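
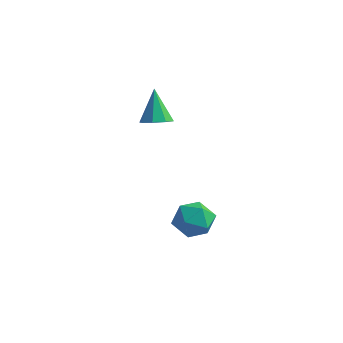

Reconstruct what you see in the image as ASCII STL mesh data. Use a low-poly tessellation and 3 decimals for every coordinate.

solid 
facet normal 0.316 -0.379 -0.870
outer loop
vertex -1.949 -2.565 3.315
vertex -2.665 -2.3 2.94
vertex -1.895 -1.964 3.073
endloop
endfacet
facet normal 0.765 0.180 0.619
outer loop
vertex -1.949 -2.565 3.315
vertex -1.895 -1.964 3.073
vertex -3.295 -1.54 4.68
endloop
endfacet
facet normal 0.316 -0.380 -0.870
outer loop
vertex -1.895 -1.964 3.073
vertex -2.665 -2.3 2.94
vertex -2.292 -1.559 2.752
endloop
endfacet
facet normal 0.562 0.777 0.285
outer loop
vertex -1.895 -1.964 3.073
vertex -2.292 -1.559 2.752
vertex -3.295 -1.54 4.68
endloop
endfacet
facet normal 0.315 -0.379 -0.870
outer loop
vertex -2.292 -1.559 2.752
vertex -2.665 -2.3 2.94
vertex -2.907 -1.589 2.542
endloop
endfacet
facet normal -0.039 0.999 -0.030
outer loop
vertex -2.292 -1.559 2.752
vertex -2.907 -1.589 2.542
vertex -3.295 -1.54 4.68
endloop
endfacet
facet normal 0.316 -0.379 -0.870
outer loop
vertex -2.907 -1.589 2.542
vertex -2.665 -2.3 2.94
vertex -3.38 -2.035 2.565
endloop
endfacet
facet normal -0.683 0.717 -0.140
outer loop
vertex -2.907 -1.589 2.542
vertex -3.38 -2.035 2.565
vertex -3.295 -1.54 4.68
endloop
endfacet
facet normal 0.315 -0.380 -0.870
outer loop
vertex -3.38 -2.035 2.565
vertex -2.665 -2.3 2.94
vertex -3.434 -2.636 2.808
endloop
endfacet
facet normal -0.995 0.096 0.017
outer loop
vertex -3.38 -2.035 2.565
vertex -3.434 -2.636 2.808
vertex -3.295 -1.54 4.68
endloop
endfacet
facet normal 0.315 -0.380 -0.870
outer loop
vertex -3.434 -2.636 2.808
vertex -2.665 -2.3 2.94
vertex -3.038 -3.04 3.128
endloop
endfacet
facet normal -0.792 -0.499 0.351
outer loop
vertex -3.434 -2.636 2.808
vertex -3.038 -3.04 3.128
vertex -3.295 -1.54 4.68
endloop
endfacet
facet normal 0.315 -0.380 -0.870
outer loop
vertex -3.038 -3.04 3.128
vertex -2.665 -2.3 2.94
vertex -2.423 -3.011 3.338
endloop
endfacet
facet normal -0.193 -0.721 0.665
outer loop
vertex -3.038 -3.04 3.128
vertex -2.423 -3.011 3.338
vertex -3.295 -1.54 4.68
endloop
endfacet
facet normal 0.315 -0.380 -0.870
outer loop
vertex -2.423 -3.011 3.338
vertex -2.665 -2.3 2.94
vertex -1.949 -2.565 3.315
endloop
endfacet
facet normal 0.452 -0.440 0.776
outer loop
vertex -2.423 -3.011 3.338
vertex -1.949 -2.565 3.315
vertex -3.295 -1.54 4.68
endloop
endfacet
facet normal -0.717 0.387 0.579
outer loop
vertex -0.824 -3.036 -2.407
vertex -0.434 -3.665 -1.504
vertex -0.011 -2.594 -1.696
endloop
endfacet
facet normal -0.524 0.849 0.071
outer loop
vertex -0.824 -3.036 -2.407
vertex -0.011 -2.594 -1.696
vertex 0.078 -2.443 -2.849
endloop
endfacet
facet normal -0.629 0.537 -0.563
outer loop
vertex -0.824 -3.036 -2.407
vertex 0.078 -2.443 -2.849
vertex -0.289 -3.42 -3.371
endloop
endfacet
facet normal -0.887 -0.118 -0.446
outer loop
vertex -0.824 -3.036 -2.407
vertex -0.289 -3.42 -3.371
vertex -0.606 -4.175 -2.54
endloop
endfacet
facet normal -0.942 -0.211 0.260
outer loop
vertex -0.824 -3.036 -2.407
vertex -0.606 -4.175 -2.54
vertex -0.434 -3.665 -1.504
endloop
endfacet
facet normal 0.176 0.974 0.141
outer loop
vertex 0.078 -2.443 -2.849
vertex -0.011 -2.594 -1.696
vertex 1.026 -2.705 -2.22
endloop
endfacet
facet normal -0.138 0.227 0.964
outer loop
vertex -0.011 -2.594 -1.696
vertex -0.434 -3.665 -1.504
vertex 0.709 -3.46 -1.389
endloop
endfacet
facet normal -0.502 -0.740 0.448
outer loop
vertex -0.434 -3.665 -1.504
vertex -0.606 -4.175 -2.54
vertex 0.342 -4.437 -1.911
endloop
endfacet
facet normal -0.414 -0.590 -0.694
outer loop
vertex -0.606 -4.175 -2.54
vertex -0.289 -3.42 -3.371
vertex 0.431 -4.286 -3.064
endloop
endfacet
facet normal 0.005 0.470 -0.883
outer loop
vertex -0.289 -3.42 -3.371
vertex 0.078 -2.443 -2.849
vertex 0.854 -3.215 -3.256
endloop
endfacet
facet normal 0.887 0.118 0.446
outer loop
vertex 1.244 -3.844 -2.353
vertex 1.026 -2.705 -2.22
vertex 0.709 -3.46 -1.389
endloop
endfacet
facet normal 0.629 -0.537 0.563
outer loop
vertex 1.244 -3.844 -2.353
vertex 0.709 -3.46 -1.389
vertex 0.342 -4.437 -1.911
endloop
endfacet
facet normal 0.524 -0.849 -0.071
outer loop
vertex 1.244 -3.844 -2.353
vertex 0.342 -4.437 -1.911
vertex 0.431 -4.286 -3.064
endloop
endfacet
facet normal 0.717 -0.387 -0.579
outer loop
vertex 1.244 -3.844 -2.353
vertex 0.431 -4.286 -3.064
vertex 0.854 -3.215 -3.256
endloop
endfacet
facet normal 0.942 0.211 -0.260
outer loop
vertex 1.244 -3.844 -2.353
vertex 0.854 -3.215 -3.256
vertex 1.026 -2.705 -2.22
endloop
endfacet
facet normal 0.414 0.590 0.694
outer loop
vertex 0.709 -3.46 -1.389
vertex 1.026 -2.705 -2.22
vertex -0.011 -2.594 -1.696
endloop
endfacet
facet normal -0.005 -0.470 0.883
outer loop
vertex 0.342 -4.437 -1.911
vertex 0.709 -3.46 -1.389
vertex -0.434 -3.665 -1.504
endloop
endfacet
facet normal -0.176 -0.974 -0.141
outer loop
vertex 0.431 -4.286 -3.064
vertex 0.342 -4.437 -1.911
vertex -0.606 -4.175 -2.54
endloop
endfacet
facet normal 0.138 -0.227 -0.964
outer loop
vertex 0.854 -3.215 -3.256
vertex 0.431 -4.286 -3.064
vertex -0.289 -3.42 -3.371
endloop
endfacet
facet normal 0.502 0.740 -0.448
outer loop
vertex 1.026 -2.705 -2.22
vertex 0.854 -3.215 -3.256
vertex 0.078 -2.443 -2.849
endloop
endfacet

endsolid


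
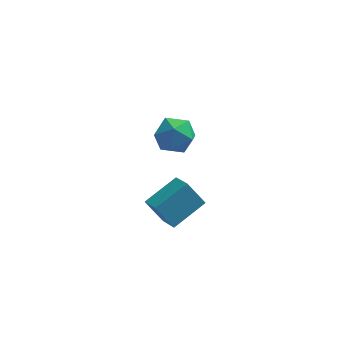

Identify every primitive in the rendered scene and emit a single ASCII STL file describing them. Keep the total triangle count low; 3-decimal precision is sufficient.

solid 
facet normal -0.574 0.196 0.795
outer loop
vertex -3.155 -1.922 3.555
vertex -3.57 -1.065 3.045
vertex -4.269 -2.81 2.97
endloop
endfacet
facet normal 0.385 -0.793 0.472
outer loop
vertex -3.61 -3.035 2.055
vertex -3.155 -1.922 3.555
vertex -4.269 -2.81 2.97
endloop
endfacet
facet normal -0.574 0.196 0.795
outer loop
vertex -4.269 -2.81 2.97
vertex -3.57 -1.065 3.045
vertex -4.684 -1.953 2.46
endloop
endfacet
facet normal -0.724 -0.576 -0.380
outer loop
vertex -4.684 -1.953 2.46
vertex -3.61 -3.035 2.055
vertex -4.269 -2.81 2.97
endloop
endfacet
facet normal 0.724 0.576 0.380
outer loop
vertex -3.155 -1.922 3.555
vertex -2.911 -1.29 2.13
vertex -3.57 -1.065 3.045
endloop
endfacet
facet normal 0.385 -0.793 0.472
outer loop
vertex -2.496 -2.147 2.64
vertex -3.155 -1.922 3.555
vertex -3.61 -3.035 2.055
endloop
endfacet
facet normal 0.724 0.576 0.380
outer loop
vertex -2.496 -2.147 2.64
vertex -2.911 -1.29 2.13
vertex -3.155 -1.922 3.555
endloop
endfacet
facet normal -0.385 0.793 -0.472
outer loop
vertex -3.57 -1.065 3.045
vertex -2.911 -1.29 2.13
vertex -4.684 -1.953 2.46
endloop
endfacet
facet normal -0.724 -0.576 -0.380
outer loop
vertex -4.025 -2.178 1.545
vertex -3.61 -3.035 2.055
vertex -4.684 -1.953 2.46
endloop
endfacet
facet normal -0.385 0.793 -0.472
outer loop
vertex -4.684 -1.953 2.46
vertex -2.911 -1.29 2.13
vertex -4.025 -2.178 1.545
endloop
endfacet
facet normal 0.574 -0.196 -0.795
outer loop
vertex -4.025 -2.178 1.545
vertex -2.496 -2.147 2.64
vertex -3.61 -3.035 2.055
endloop
endfacet
facet normal 0.574 -0.196 -0.795
outer loop
vertex -2.911 -1.29 2.13
vertex -2.496 -2.147 2.64
vertex -4.025 -2.178 1.545
endloop
endfacet
facet normal -0.450 0.862 0.232
outer loop
vertex -3.557 3.161 2.337
vertex -4.368 2.795 2.124
vertex -4.048 2.732 2.979
endloop
endfacet
facet normal 0.140 0.770 0.622
outer loop
vertex -3.557 3.161 2.337
vertex -4.048 2.732 2.979
vertex -3.144 2.604 2.934
endloop
endfacet
facet normal 0.692 0.701 0.175
outer loop
vertex -3.557 3.161 2.337
vertex -3.144 2.604 2.934
vertex -2.904 2.588 2.051
endloop
endfacet
facet normal 0.442 0.750 -0.492
outer loop
vertex -3.557 3.161 2.337
vertex -2.904 2.588 2.051
vertex -3.661 2.706 1.551
endloop
endfacet
facet normal -0.263 0.850 -0.457
outer loop
vertex -3.557 3.161 2.337
vertex -3.661 2.706 1.551
vertex -4.368 2.795 2.124
endloop
endfacet
facet normal 0.072 0.159 0.985
outer loop
vertex -3.144 2.604 2.934
vertex -4.048 2.732 2.979
vertex -3.699 1.894 3.089
endloop
endfacet
facet normal -0.883 0.309 0.353
outer loop
vertex -4.048 2.732 2.979
vertex -4.368 2.795 2.124
vertex -4.456 2.012 2.589
endloop
endfacet
facet normal -0.581 0.288 -0.761
outer loop
vertex -4.368 2.795 2.124
vertex -3.661 2.706 1.551
vertex -4.216 1.996 1.706
endloop
endfacet
facet normal 0.560 0.126 -0.819
outer loop
vertex -3.661 2.706 1.551
vertex -2.904 2.588 2.051
vertex -3.312 1.868 1.661
endloop
endfacet
facet normal 0.964 0.047 0.261
outer loop
vertex -2.904 2.588 2.051
vertex -3.144 2.604 2.934
vertex -2.992 1.805 2.516
endloop
endfacet
facet normal -0.442 -0.750 0.492
outer loop
vertex -3.803 1.439 2.303
vertex -3.699 1.894 3.089
vertex -4.456 2.012 2.589
endloop
endfacet
facet normal -0.692 -0.701 -0.175
outer loop
vertex -3.803 1.439 2.303
vertex -4.456 2.012 2.589
vertex -4.216 1.996 1.706
endloop
endfacet
facet normal -0.140 -0.770 -0.622
outer loop
vertex -3.803 1.439 2.303
vertex -4.216 1.996 1.706
vertex -3.312 1.868 1.661
endloop
endfacet
facet normal 0.450 -0.862 -0.232
outer loop
vertex -3.803 1.439 2.303
vertex -3.312 1.868 1.661
vertex -2.992 1.805 2.516
endloop
endfacet
facet normal 0.263 -0.850 0.457
outer loop
vertex -3.803 1.439 2.303
vertex -2.992 1.805 2.516
vertex -3.699 1.894 3.089
endloop
endfacet
facet normal -0.560 -0.126 0.819
outer loop
vertex -4.456 2.012 2.589
vertex -3.699 1.894 3.089
vertex -4.048 2.732 2.979
endloop
endfacet
facet normal -0.964 -0.047 -0.261
outer loop
vertex -4.216 1.996 1.706
vertex -4.456 2.012 2.589
vertex -4.368 2.795 2.124
endloop
endfacet
facet normal -0.072 -0.159 -0.985
outer loop
vertex -3.312 1.868 1.661
vertex -4.216 1.996 1.706
vertex -3.661 2.706 1.551
endloop
endfacet
facet normal 0.883 -0.309 -0.353
outer loop
vertex -2.992 1.805 2.516
vertex -3.312 1.868 1.661
vertex -2.904 2.588 2.051
endloop
endfacet
facet normal 0.581 -0.288 0.761
outer loop
vertex -3.699 1.894 3.089
vertex -2.992 1.805 2.516
vertex -3.144 2.604 2.934
endloop
endfacet

endsolid


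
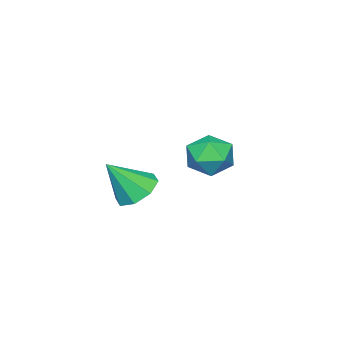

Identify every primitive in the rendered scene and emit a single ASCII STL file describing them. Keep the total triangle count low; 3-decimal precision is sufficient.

solid 
facet normal 0.169 0.866 -0.471
outer loop
vertex -2.73 3.579 -1.745
vertex -3.508 3.861 -1.505
vertex -2.823 4.002 -1.0
endloop
endfacet
facet normal 0.779 0.583 -0.234
outer loop
vertex -2.73 3.579 -1.745
vertex -2.823 4.002 -1.0
vertex -2.315 3.307 -1.04
endloop
endfacet
facet normal 0.849 -0.065 -0.525
outer loop
vertex -2.73 3.579 -1.745
vertex -2.315 3.307 -1.04
vertex -2.686 2.736 -1.569
endloop
endfacet
facet normal 0.283 -0.182 -0.942
outer loop
vertex -2.73 3.579 -1.745
vertex -2.686 2.736 -1.569
vertex -3.423 3.079 -1.857
endloop
endfacet
facet normal -0.137 0.394 -0.909
outer loop
vertex -2.73 3.579 -1.745
vertex -3.423 3.079 -1.857
vertex -3.508 3.861 -1.505
endloop
endfacet
facet normal 0.724 0.502 0.474
outer loop
vertex -2.315 3.307 -1.04
vertex -2.823 4.002 -1.0
vertex -2.837 3.421 -0.363
endloop
endfacet
facet normal -0.263 0.961 0.089
outer loop
vertex -2.823 4.002 -1.0
vertex -3.508 3.861 -1.505
vertex -3.574 3.764 -0.651
endloop
endfacet
facet normal -0.760 0.196 -0.619
outer loop
vertex -3.508 3.861 -1.505
vertex -3.423 3.079 -1.857
vertex -3.945 3.193 -1.18
endloop
endfacet
facet normal -0.079 -0.736 -0.673
outer loop
vertex -3.423 3.079 -1.857
vertex -2.686 2.736 -1.569
vertex -3.437 2.498 -1.22
endloop
endfacet
facet normal 0.837 -0.547 0.003
outer loop
vertex -2.686 2.736 -1.569
vertex -2.315 3.307 -1.04
vertex -2.752 2.639 -0.715
endloop
endfacet
facet normal -0.283 0.182 0.942
outer loop
vertex -3.53 2.921 -0.475
vertex -2.837 3.421 -0.363
vertex -3.574 3.764 -0.651
endloop
endfacet
facet normal -0.849 0.065 0.525
outer loop
vertex -3.53 2.921 -0.475
vertex -3.574 3.764 -0.651
vertex -3.945 3.193 -1.18
endloop
endfacet
facet normal -0.779 -0.583 0.234
outer loop
vertex -3.53 2.921 -0.475
vertex -3.945 3.193 -1.18
vertex -3.437 2.498 -1.22
endloop
endfacet
facet normal -0.169 -0.866 0.471
outer loop
vertex -3.53 2.921 -0.475
vertex -3.437 2.498 -1.22
vertex -2.752 2.639 -0.715
endloop
endfacet
facet normal 0.137 -0.394 0.909
outer loop
vertex -3.53 2.921 -0.475
vertex -2.752 2.639 -0.715
vertex -2.837 3.421 -0.363
endloop
endfacet
facet normal 0.079 0.736 0.673
outer loop
vertex -3.574 3.764 -0.651
vertex -2.837 3.421 -0.363
vertex -2.823 4.002 -1.0
endloop
endfacet
facet normal -0.837 0.547 -0.003
outer loop
vertex -3.945 3.193 -1.18
vertex -3.574 3.764 -0.651
vertex -3.508 3.861 -1.505
endloop
endfacet
facet normal -0.724 -0.502 -0.474
outer loop
vertex -3.437 2.498 -1.22
vertex -3.945 3.193 -1.18
vertex -3.423 3.079 -1.857
endloop
endfacet
facet normal 0.263 -0.961 -0.089
outer loop
vertex -2.752 2.639 -0.715
vertex -3.437 2.498 -1.22
vertex -2.686 2.736 -1.569
endloop
endfacet
facet normal 0.760 -0.196 0.619
outer loop
vertex -2.837 3.421 -0.363
vertex -2.752 2.639 -0.715
vertex -2.315 3.307 -1.04
endloop
endfacet
facet normal -0.477 0.389 -0.788
outer loop
vertex 0.95 2.947 -1.68
vertex 0.327 3.088 -1.233
vertex 0.969 3.487 -1.425
endloop
endfacet
facet normal 0.998 -0.010 -0.054
outer loop
vertex 0.95 2.947 -1.68
vertex 0.969 3.487 -1.425
vertex 1.033 2.512 -0.067
endloop
endfacet
facet normal -0.477 0.388 -0.789
outer loop
vertex 0.969 3.487 -1.425
vertex 0.327 3.088 -1.233
vertex 0.611 3.793 -1.058
endloop
endfacet
facet normal 0.787 0.518 0.335
outer loop
vertex 0.969 3.487 -1.425
vertex 0.611 3.793 -1.058
vertex 1.033 2.512 -0.067
endloop
endfacet
facet normal -0.479 0.388 -0.787
outer loop
vertex 0.611 3.793 -1.058
vertex 0.327 3.088 -1.233
vertex 0.087 3.686 -0.792
endloop
endfacet
facet normal 0.239 0.642 0.728
outer loop
vertex 0.611 3.793 -1.058
vertex 0.087 3.686 -0.792
vertex 1.033 2.512 -0.067
endloop
endfacet
facet normal -0.478 0.389 -0.788
outer loop
vertex 0.087 3.686 -0.792
vertex 0.327 3.088 -1.233
vertex -0.297 3.229 -0.785
endloop
endfacet
facet normal -0.329 0.290 0.899
outer loop
vertex 0.087 3.686 -0.792
vertex -0.297 3.229 -0.785
vertex 1.033 2.512 -0.067
endloop
endfacet
facet normal -0.478 0.389 -0.788
outer loop
vertex -0.297 3.229 -0.785
vertex 0.327 3.088 -1.233
vertex -0.316 2.689 -1.04
endloop
endfacet
facet normal -0.580 -0.331 0.744
outer loop
vertex -0.297 3.229 -0.785
vertex -0.316 2.689 -1.04
vertex 1.033 2.512 -0.067
endloop
endfacet
facet normal -0.478 0.389 -0.788
outer loop
vertex -0.316 2.689 -1.04
vertex 0.327 3.088 -1.233
vertex 0.042 2.383 -1.408
endloop
endfacet
facet normal -0.369 -0.859 0.355
outer loop
vertex -0.316 2.689 -1.04
vertex 0.042 2.383 -1.408
vertex 1.033 2.512 -0.067
endloop
endfacet
facet normal -0.478 0.389 -0.788
outer loop
vertex 0.042 2.383 -1.408
vertex 0.327 3.088 -1.233
vertex 0.566 2.49 -1.673
endloop
endfacet
facet normal 0.181 -0.983 -0.039
outer loop
vertex 0.042 2.383 -1.408
vertex 0.566 2.49 -1.673
vertex 1.033 2.512 -0.067
endloop
endfacet
facet normal -0.477 0.389 -0.788
outer loop
vertex 0.566 2.49 -1.673
vertex 0.327 3.088 -1.233
vertex 0.95 2.947 -1.68
endloop
endfacet
facet normal 0.747 -0.631 -0.209
outer loop
vertex 0.566 2.49 -1.673
vertex 0.95 2.947 -1.68
vertex 1.033 2.512 -0.067
endloop
endfacet

endsolid


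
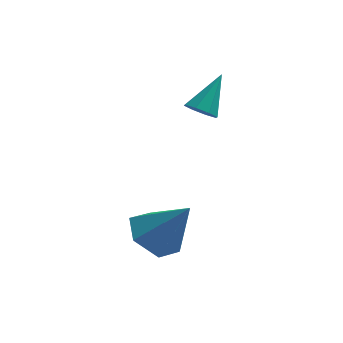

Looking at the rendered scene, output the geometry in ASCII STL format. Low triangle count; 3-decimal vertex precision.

solid 
facet normal -0.581 0.134 -0.803
outer loop
vertex -2.701 -2.644 -1.123
vertex -3.335 -3.383 -0.787
vertex -3.492 -2.403 -0.51
endloop
endfacet
facet normal 0.488 0.816 0.309
outer loop
vertex -2.701 -2.644 -1.123
vertex -3.492 -2.403 -0.51
vertex -2.225 -3.637 0.747
endloop
endfacet
facet normal -0.581 0.134 -0.803
outer loop
vertex -3.492 -2.403 -0.51
vertex -3.335 -3.383 -0.787
vertex -4.127 -3.141 -0.173
endloop
endfacet
facet normal -0.236 0.564 0.791
outer loop
vertex -3.492 -2.403 -0.51
vertex -4.127 -3.141 -0.173
vertex -2.225 -3.637 0.747
endloop
endfacet
facet normal -0.582 0.133 -0.803
outer loop
vertex -4.127 -3.141 -0.173
vertex -3.335 -3.383 -0.787
vertex -3.969 -4.121 -0.45
endloop
endfacet
facet normal -0.478 -0.309 0.822
outer loop
vertex -4.127 -3.141 -0.173
vertex -3.969 -4.121 -0.45
vertex -2.225 -3.637 0.747
endloop
endfacet
facet normal -0.581 0.133 -0.803
outer loop
vertex -3.969 -4.121 -0.45
vertex -3.335 -3.383 -0.787
vertex -3.178 -4.362 -1.063
endloop
endfacet
facet normal 0.004 -0.929 0.370
outer loop
vertex -3.969 -4.121 -0.45
vertex -3.178 -4.362 -1.063
vertex -2.225 -3.637 0.747
endloop
endfacet
facet normal -0.581 0.133 -0.803
outer loop
vertex -3.178 -4.362 -1.063
vertex -3.335 -3.383 -0.787
vertex -2.544 -3.624 -1.4
endloop
endfacet
facet normal 0.728 -0.677 -0.112
outer loop
vertex -3.178 -4.362 -1.063
vertex -2.544 -3.624 -1.4
vertex -2.225 -3.637 0.747
endloop
endfacet
facet normal -0.581 0.134 -0.803
outer loop
vertex -2.544 -3.624 -1.4
vertex -3.335 -3.383 -0.787
vertex -2.701 -2.644 -1.123
endloop
endfacet
facet normal 0.970 0.196 -0.143
outer loop
vertex -2.544 -3.624 -1.4
vertex -2.701 -2.644 -1.123
vertex -2.225 -3.637 0.747
endloop
endfacet
facet normal -0.411 -0.603 -0.684
outer loop
vertex -1.434 0.053 2.314
vertex -1.929 -0.023 2.679
vertex -1.771 0.376 2.232
endloop
endfacet
facet normal 0.674 0.590 -0.444
outer loop
vertex -1.434 0.053 2.314
vertex -1.771 0.376 2.232
vertex -1.251 0.963 3.801
endloop
endfacet
facet normal -0.414 -0.602 -0.683
outer loop
vertex -1.771 0.376 2.232
vertex -1.929 -0.023 2.679
vertex -2.201 0.466 2.413
endloop
endfacet
facet normal 0.042 0.931 -0.362
outer loop
vertex -1.771 0.376 2.232
vertex -2.201 0.466 2.413
vertex -1.251 0.963 3.801
endloop
endfacet
facet normal -0.414 -0.602 -0.683
outer loop
vertex -2.201 0.466 2.413
vertex -1.929 -0.023 2.679
vertex -2.471 0.269 2.75
endloop
endfacet
facet normal -0.535 0.843 0.064
outer loop
vertex -2.201 0.466 2.413
vertex -2.471 0.269 2.75
vertex -1.251 0.963 3.801
endloop
endfacet
facet normal -0.413 -0.601 -0.684
outer loop
vertex -2.471 0.269 2.75
vertex -1.929 -0.023 2.679
vertex -2.424 -0.099 3.045
endloop
endfacet
facet normal -0.718 0.377 0.585
outer loop
vertex -2.471 0.269 2.75
vertex -2.424 -0.099 3.045
vertex -1.251 0.963 3.801
endloop
endfacet
facet normal -0.413 -0.601 -0.684
outer loop
vertex -2.424 -0.099 3.045
vertex -1.929 -0.023 2.679
vertex -2.087 -0.423 3.126
endloop
endfacet
facet normal -0.401 -0.194 0.895
outer loop
vertex -2.424 -0.099 3.045
vertex -2.087 -0.423 3.126
vertex -1.251 0.963 3.801
endloop
endfacet
facet normal -0.412 -0.602 -0.684
outer loop
vertex -2.087 -0.423 3.126
vertex -1.929 -0.023 2.679
vertex -1.657 -0.513 2.946
endloop
endfacet
facet normal 0.229 -0.534 0.814
outer loop
vertex -2.087 -0.423 3.126
vertex -1.657 -0.513 2.946
vertex -1.251 0.963 3.801
endloop
endfacet
facet normal -0.414 -0.602 -0.683
outer loop
vertex -1.657 -0.513 2.946
vertex -1.929 -0.023 2.679
vertex -1.387 -0.316 2.609
endloop
endfacet
facet normal 0.807 -0.446 0.386
outer loop
vertex -1.657 -0.513 2.946
vertex -1.387 -0.316 2.609
vertex -1.251 0.963 3.801
endloop
endfacet
facet normal -0.413 -0.600 -0.685
outer loop
vertex -1.387 -0.316 2.609
vertex -1.929 -0.023 2.679
vertex -1.434 0.053 2.314
endloop
endfacet
facet normal 0.991 0.019 -0.134
outer loop
vertex -1.387 -0.316 2.609
vertex -1.434 0.053 2.314
vertex -1.251 0.963 3.801
endloop
endfacet

endsolid


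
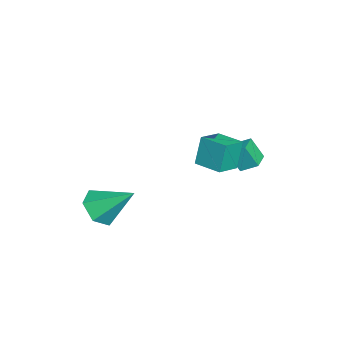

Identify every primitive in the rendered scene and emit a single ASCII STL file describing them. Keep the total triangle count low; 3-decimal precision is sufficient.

solid 
facet normal -0.538 -0.842 -0.026
outer loop
vertex -0.079 0.389 3.88
vertex -1.093 1.049 3.494
vertex 0.326 0.174 2.451
endloop
endfacet
facet normal 0.798 -0.520 0.304
outer loop
vertex 1.053 1.311 2.486
vertex -0.079 0.389 3.88
vertex 0.326 0.174 2.451
endloop
endfacet
facet normal -0.538 -0.842 -0.026
outer loop
vertex 0.326 0.174 2.451
vertex -1.093 1.049 3.494
vertex -0.688 0.834 2.065
endloop
endfacet
facet normal 0.269 -0.143 -0.952
outer loop
vertex -0.688 0.834 2.065
vertex 1.053 1.311 2.486
vertex 0.326 0.174 2.451
endloop
endfacet
facet normal -0.269 0.143 0.952
outer loop
vertex -0.079 0.389 3.88
vertex -0.366 2.186 3.529
vertex -1.093 1.049 3.494
endloop
endfacet
facet normal 0.798 -0.520 0.304
outer loop
vertex 0.648 1.526 3.915
vertex -0.079 0.389 3.88
vertex 1.053 1.311 2.486
endloop
endfacet
facet normal -0.269 0.143 0.952
outer loop
vertex 0.648 1.526 3.915
vertex -0.366 2.186 3.529
vertex -0.079 0.389 3.88
endloop
endfacet
facet normal -0.798 0.520 -0.304
outer loop
vertex -1.093 1.049 3.494
vertex -0.366 2.186 3.529
vertex -0.688 0.834 2.065
endloop
endfacet
facet normal 0.269 -0.143 -0.952
outer loop
vertex 0.039 1.971 2.1
vertex 1.053 1.311 2.486
vertex -0.688 0.834 2.065
endloop
endfacet
facet normal -0.798 0.520 -0.304
outer loop
vertex -0.688 0.834 2.065
vertex -0.366 2.186 3.529
vertex 0.039 1.971 2.1
endloop
endfacet
facet normal 0.538 0.842 0.026
outer loop
vertex 0.039 1.971 2.1
vertex 0.648 1.526 3.915
vertex 1.053 1.311 2.486
endloop
endfacet
facet normal 0.538 0.842 0.026
outer loop
vertex -0.366 2.186 3.529
vertex 0.648 1.526 3.915
vertex 0.039 1.971 2.1
endloop
endfacet
facet normal -0.984 0.168 -0.058
outer loop
vertex -3.276 2.302 1.796
vertex -3.109 2.918 0.757
vertex -3.384 1.498 1.302
endloop
endfacet
facet normal -0.136 -0.505 0.852
outer loop
vertex -2.351 1.322 1.363
vertex -3.276 2.302 1.796
vertex -3.384 1.498 1.302
endloop
endfacet
facet normal -0.984 0.169 -0.057
outer loop
vertex -3.384 1.498 1.302
vertex -3.109 2.918 0.757
vertex -3.218 2.114 0.263
endloop
endfacet
facet normal -0.114 -0.847 -0.520
outer loop
vertex -3.218 2.114 0.263
vertex -2.351 1.322 1.363
vertex -3.384 1.498 1.302
endloop
endfacet
facet normal 0.114 0.847 0.520
outer loop
vertex -3.276 2.302 1.796
vertex -2.076 2.742 0.818
vertex -3.109 2.918 0.757
endloop
endfacet
facet normal -0.136 -0.505 0.852
outer loop
vertex -2.242 2.126 1.857
vertex -3.276 2.302 1.796
vertex -2.351 1.322 1.363
endloop
endfacet
facet normal 0.113 0.847 0.520
outer loop
vertex -2.242 2.126 1.857
vertex -2.076 2.742 0.818
vertex -3.276 2.302 1.796
endloop
endfacet
facet normal 0.136 0.505 -0.852
outer loop
vertex -3.109 2.918 0.757
vertex -2.076 2.742 0.818
vertex -3.218 2.114 0.263
endloop
endfacet
facet normal -0.113 -0.847 -0.520
outer loop
vertex -2.184 1.938 0.324
vertex -2.351 1.322 1.363
vertex -3.218 2.114 0.263
endloop
endfacet
facet normal 0.136 0.505 -0.852
outer loop
vertex -3.218 2.114 0.263
vertex -2.076 2.742 0.818
vertex -2.184 1.938 0.324
endloop
endfacet
facet normal 0.984 -0.169 0.058
outer loop
vertex -2.184 1.938 0.324
vertex -2.242 2.126 1.857
vertex -2.351 1.322 1.363
endloop
endfacet
facet normal 0.984 -0.168 0.058
outer loop
vertex -2.076 2.742 0.818
vertex -2.242 2.126 1.857
vertex -2.184 1.938 0.324
endloop
endfacet
facet normal -0.143 -0.760 -0.634
outer loop
vertex 3.371 -3.102 0.351
vertex 2.874 -3.608 1.069
vertex 2.372 -2.993 0.446
endloop
endfacet
facet normal 0.054 0.888 -0.456
outer loop
vertex 3.371 -3.102 0.351
vertex 2.372 -2.993 0.446
vertex 3.166 -2.052 2.371
endloop
endfacet
facet normal -0.143 -0.760 -0.635
outer loop
vertex 2.372 -2.993 0.446
vertex 2.874 -3.608 1.069
vertex 1.874 -3.499 1.164
endloop
endfacet
facet normal -0.733 0.679 -0.030
outer loop
vertex 2.372 -2.993 0.446
vertex 1.874 -3.499 1.164
vertex 3.166 -2.052 2.371
endloop
endfacet
facet normal -0.143 -0.759 -0.635
outer loop
vertex 1.874 -3.499 1.164
vertex 2.874 -3.608 1.069
vertex 2.376 -4.115 1.788
endloop
endfacet
facet normal -0.731 0.089 0.676
outer loop
vertex 1.874 -3.499 1.164
vertex 2.376 -4.115 1.788
vertex 3.166 -2.052 2.371
endloop
endfacet
facet normal -0.143 -0.759 -0.635
outer loop
vertex 2.376 -4.115 1.788
vertex 2.874 -3.608 1.069
vertex 3.375 -4.224 1.693
endloop
endfacet
facet normal 0.059 -0.292 0.955
outer loop
vertex 2.376 -4.115 1.788
vertex 3.375 -4.224 1.693
vertex 3.166 -2.052 2.371
endloop
endfacet
facet normal -0.143 -0.759 -0.635
outer loop
vertex 3.375 -4.224 1.693
vertex 2.874 -3.608 1.069
vertex 3.873 -3.718 0.975
endloop
endfacet
facet normal 0.845 -0.083 0.528
outer loop
vertex 3.375 -4.224 1.693
vertex 3.873 -3.718 0.975
vertex 3.166 -2.052 2.371
endloop
endfacet
facet normal -0.143 -0.760 -0.634
outer loop
vertex 3.873 -3.718 0.975
vertex 2.874 -3.608 1.069
vertex 3.371 -3.102 0.351
endloop
endfacet
facet normal 0.843 0.507 -0.178
outer loop
vertex 3.873 -3.718 0.975
vertex 3.371 -3.102 0.351
vertex 3.166 -2.052 2.371
endloop
endfacet

endsolid


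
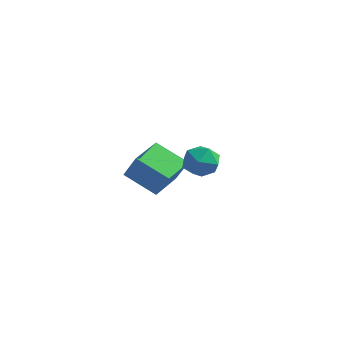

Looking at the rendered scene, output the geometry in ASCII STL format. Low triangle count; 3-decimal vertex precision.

solid 
facet normal -0.850 -0.154 0.503
outer loop
vertex -2.985 -0.528 0.394
vertex -3.137 1.292 0.694
vertex -3.822 -0.372 -0.973
endloop
endfacet
facet normal 0.082 -0.983 -0.162
outer loop
vertex -2.163 -0.072 -1.954
vertex -2.985 -0.528 0.394
vertex -3.822 -0.372 -0.973
endloop
endfacet
facet normal -0.851 -0.153 0.503
outer loop
vertex -3.822 -0.372 -0.973
vertex -3.137 1.292 0.694
vertex -3.973 1.448 -0.673
endloop
endfacet
facet normal -0.520 0.097 -0.849
outer loop
vertex -3.973 1.448 -0.673
vertex -2.163 -0.072 -1.954
vertex -3.822 -0.372 -0.973
endloop
endfacet
facet normal 0.519 -0.097 0.849
outer loop
vertex -2.985 -0.528 0.394
vertex -1.478 1.592 -0.287
vertex -3.137 1.292 0.694
endloop
endfacet
facet normal 0.082 -0.983 -0.162
outer loop
vertex -1.327 -0.228 -0.587
vertex -2.985 -0.528 0.394
vertex -2.163 -0.072 -1.954
endloop
endfacet
facet normal 0.520 -0.097 0.849
outer loop
vertex -1.327 -0.228 -0.587
vertex -1.478 1.592 -0.287
vertex -2.985 -0.528 0.394
endloop
endfacet
facet normal -0.082 0.983 0.162
outer loop
vertex -3.137 1.292 0.694
vertex -1.478 1.592 -0.287
vertex -3.973 1.448 -0.673
endloop
endfacet
facet normal -0.520 0.097 -0.849
outer loop
vertex -2.315 1.748 -1.654
vertex -2.163 -0.072 -1.954
vertex -3.973 1.448 -0.673
endloop
endfacet
facet normal -0.082 0.983 0.162
outer loop
vertex -3.973 1.448 -0.673
vertex -1.478 1.592 -0.287
vertex -2.315 1.748 -1.654
endloop
endfacet
facet normal 0.851 0.154 -0.503
outer loop
vertex -2.315 1.748 -1.654
vertex -1.327 -0.228 -0.587
vertex -2.163 -0.072 -1.954
endloop
endfacet
facet normal 0.850 0.154 -0.503
outer loop
vertex -1.478 1.592 -0.287
vertex -1.327 -0.228 -0.587
vertex -2.315 1.748 -1.654
endloop
endfacet
facet normal -0.775 0.627 0.079
outer loop
vertex 2.323 -2.743 2.583
vertex 1.772 -3.463 2.891
vertex 2.264 -2.934 3.518
endloop
endfacet
facet normal -0.158 0.969 0.188
outer loop
vertex 2.323 -2.743 2.583
vertex 2.264 -2.934 3.518
vertex 3.11 -2.72 3.126
endloop
endfacet
facet normal 0.246 0.885 -0.394
outer loop
vertex 2.323 -2.743 2.583
vertex 3.11 -2.72 3.126
vertex 3.141 -3.116 2.256
endloop
endfacet
facet normal -0.121 0.492 -0.862
outer loop
vertex 2.323 -2.743 2.583
vertex 3.141 -3.116 2.256
vertex 2.314 -3.575 2.11
endloop
endfacet
facet normal -0.752 0.332 -0.569
outer loop
vertex 2.323 -2.743 2.583
vertex 2.314 -3.575 2.11
vertex 1.772 -3.463 2.891
endloop
endfacet
facet normal 0.175 0.655 0.735
outer loop
vertex 3.11 -2.72 3.126
vertex 2.264 -2.934 3.518
vertex 3.046 -3.425 3.77
endloop
endfacet
facet normal -0.822 0.101 0.560
outer loop
vertex 2.264 -2.934 3.518
vertex 1.772 -3.463 2.891
vertex 2.219 -3.884 3.624
endloop
endfacet
facet normal -0.785 -0.377 -0.491
outer loop
vertex 1.772 -3.463 2.891
vertex 2.314 -3.575 2.11
vertex 2.25 -4.28 2.754
endloop
endfacet
facet normal 0.236 -0.119 -0.964
outer loop
vertex 2.314 -3.575 2.11
vertex 3.141 -3.116 2.256
vertex 3.096 -4.066 2.362
endloop
endfacet
facet normal 0.829 0.520 -0.207
outer loop
vertex 3.141 -3.116 2.256
vertex 3.11 -2.72 3.126
vertex 3.588 -3.537 2.989
endloop
endfacet
facet normal 0.121 -0.492 0.862
outer loop
vertex 3.037 -4.257 3.297
vertex 3.046 -3.425 3.77
vertex 2.219 -3.884 3.624
endloop
endfacet
facet normal -0.246 -0.885 0.394
outer loop
vertex 3.037 -4.257 3.297
vertex 2.219 -3.884 3.624
vertex 2.25 -4.28 2.754
endloop
endfacet
facet normal 0.158 -0.969 -0.188
outer loop
vertex 3.037 -4.257 3.297
vertex 2.25 -4.28 2.754
vertex 3.096 -4.066 2.362
endloop
endfacet
facet normal 0.775 -0.627 -0.079
outer loop
vertex 3.037 -4.257 3.297
vertex 3.096 -4.066 2.362
vertex 3.588 -3.537 2.989
endloop
endfacet
facet normal 0.752 -0.332 0.569
outer loop
vertex 3.037 -4.257 3.297
vertex 3.588 -3.537 2.989
vertex 3.046 -3.425 3.77
endloop
endfacet
facet normal -0.236 0.119 0.964
outer loop
vertex 2.219 -3.884 3.624
vertex 3.046 -3.425 3.77
vertex 2.264 -2.934 3.518
endloop
endfacet
facet normal -0.829 -0.520 0.207
outer loop
vertex 2.25 -4.28 2.754
vertex 2.219 -3.884 3.624
vertex 1.772 -3.463 2.891
endloop
endfacet
facet normal -0.175 -0.655 -0.735
outer loop
vertex 3.096 -4.066 2.362
vertex 2.25 -4.28 2.754
vertex 2.314 -3.575 2.11
endloop
endfacet
facet normal 0.822 -0.101 -0.560
outer loop
vertex 3.588 -3.537 2.989
vertex 3.096 -4.066 2.362
vertex 3.141 -3.116 2.256
endloop
endfacet
facet normal 0.785 0.377 0.491
outer loop
vertex 3.046 -3.425 3.77
vertex 3.588 -3.537 2.989
vertex 3.11 -2.72 3.126
endloop
endfacet

endsolid


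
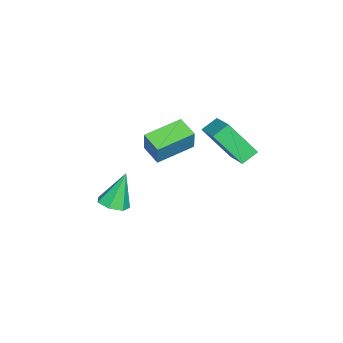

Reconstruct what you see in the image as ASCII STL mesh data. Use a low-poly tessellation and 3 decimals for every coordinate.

solid 
facet normal 0.296 -0.247 -0.923
outer loop
vertex 2.934 -3.972 -3.491
vertex 2.209 -3.984 -3.72
vertex 2.696 -3.401 -3.72
endloop
endfacet
facet normal 0.724 0.495 0.481
outer loop
vertex 2.934 -3.972 -3.491
vertex 2.696 -3.401 -3.72
vertex 1.671 -3.536 -2.04
endloop
endfacet
facet normal 0.295 -0.246 -0.923
outer loop
vertex 2.696 -3.401 -3.72
vertex 2.209 -3.984 -3.72
vertex 2.092 -3.269 -3.948
endloop
endfacet
facet normal 0.149 0.974 0.169
outer loop
vertex 2.696 -3.401 -3.72
vertex 2.092 -3.269 -3.948
vertex 1.671 -3.536 -2.04
endloop
endfacet
facet normal 0.296 -0.246 -0.923
outer loop
vertex 2.092 -3.269 -3.948
vertex 2.209 -3.984 -3.72
vertex 1.576 -3.676 -4.005
endloop
endfacet
facet normal -0.617 0.786 -0.026
outer loop
vertex 2.092 -3.269 -3.948
vertex 1.576 -3.676 -4.005
vertex 1.671 -3.536 -2.04
endloop
endfacet
facet normal 0.296 -0.246 -0.923
outer loop
vertex 1.576 -3.676 -4.005
vertex 2.209 -3.984 -3.72
vertex 1.537 -4.315 -3.847
endloop
endfacet
facet normal -0.997 0.071 0.043
outer loop
vertex 1.576 -3.676 -4.005
vertex 1.537 -4.315 -3.847
vertex 1.671 -3.536 -2.04
endloop
endfacet
facet normal 0.296 -0.247 -0.923
outer loop
vertex 1.537 -4.315 -3.847
vertex 2.209 -3.984 -3.72
vertex 2.004 -4.705 -3.593
endloop
endfacet
facet normal -0.704 -0.632 0.325
outer loop
vertex 1.537 -4.315 -3.847
vertex 2.004 -4.705 -3.593
vertex 1.671 -3.536 -2.04
endloop
endfacet
facet normal 0.295 -0.247 -0.923
outer loop
vertex 2.004 -4.705 -3.593
vertex 2.209 -3.984 -3.72
vertex 2.626 -4.552 -3.435
endloop
endfacet
facet normal 0.041 -0.794 0.607
outer loop
vertex 2.004 -4.705 -3.593
vertex 2.626 -4.552 -3.435
vertex 1.671 -3.536 -2.04
endloop
endfacet
facet normal 0.296 -0.246 -0.923
outer loop
vertex 2.626 -4.552 -3.435
vertex 2.209 -3.984 -3.72
vertex 2.934 -3.972 -3.491
endloop
endfacet
facet normal 0.676 -0.293 0.676
outer loop
vertex 2.626 -4.552 -3.435
vertex 2.934 -3.972 -3.491
vertex 1.671 -3.536 -2.04
endloop
endfacet
facet normal -0.688 0.698 0.199
outer loop
vertex 1.56 -1.132 1.792
vertex 2.214 -0.388 1.443
vertex 1.094 -1.263 0.64
endloop
endfacet
facet normal -0.622 -0.709 0.332
outer loop
vertex 2.346 -2.532 0.277
vertex 1.56 -1.132 1.792
vertex 1.094 -1.263 0.64
endloop
endfacet
facet normal -0.688 0.697 0.200
outer loop
vertex 1.094 -1.263 0.64
vertex 2.214 -0.388 1.443
vertex 1.747 -0.518 0.291
endloop
endfacet
facet normal -0.373 -0.105 -0.922
outer loop
vertex 1.747 -0.518 0.291
vertex 2.346 -2.532 0.277
vertex 1.094 -1.263 0.64
endloop
endfacet
facet normal 0.373 0.104 0.922
outer loop
vertex 1.56 -1.132 1.792
vertex 3.466 -1.657 1.08
vertex 2.214 -0.388 1.443
endloop
endfacet
facet normal -0.622 -0.709 0.332
outer loop
vertex 2.813 -2.402 1.429
vertex 1.56 -1.132 1.792
vertex 2.346 -2.532 0.277
endloop
endfacet
facet normal 0.373 0.105 0.922
outer loop
vertex 2.813 -2.402 1.429
vertex 3.466 -1.657 1.08
vertex 1.56 -1.132 1.792
endloop
endfacet
facet normal 0.622 0.709 -0.332
outer loop
vertex 2.214 -0.388 1.443
vertex 3.466 -1.657 1.08
vertex 1.747 -0.518 0.291
endloop
endfacet
facet normal -0.373 -0.105 -0.922
outer loop
vertex 3.0 -1.788 -0.072
vertex 2.346 -2.532 0.277
vertex 1.747 -0.518 0.291
endloop
endfacet
facet normal 0.622 0.709 -0.332
outer loop
vertex 1.747 -0.518 0.291
vertex 3.466 -1.657 1.08
vertex 3.0 -1.788 -0.072
endloop
endfacet
facet normal 0.688 -0.698 -0.200
outer loop
vertex 3.0 -1.788 -0.072
vertex 2.813 -2.402 1.429
vertex 2.346 -2.532 0.277
endloop
endfacet
facet normal 0.689 -0.697 -0.199
outer loop
vertex 3.466 -1.657 1.08
vertex 2.813 -2.402 1.429
vertex 3.0 -1.788 -0.072
endloop
endfacet
facet normal -0.796 -0.478 -0.371
outer loop
vertex 1.227 0.339 1.882
vertex 1.187 1.588 0.359
vertex 1.759 -0.196 1.429
endloop
endfacet
facet normal 0.020 -0.634 0.773
outer loop
vertex 3.073 0.592 2.041
vertex 1.227 0.339 1.882
vertex 1.759 -0.196 1.429
endloop
endfacet
facet normal -0.796 -0.478 -0.371
outer loop
vertex 1.759 -0.196 1.429
vertex 1.187 1.588 0.359
vertex 1.719 1.053 -0.094
endloop
endfacet
facet normal 0.604 -0.608 -0.515
outer loop
vertex 1.719 1.053 -0.094
vertex 3.073 0.592 2.041
vertex 1.759 -0.196 1.429
endloop
endfacet
facet normal -0.604 0.608 0.515
outer loop
vertex 1.227 0.339 1.882
vertex 2.501 2.376 0.971
vertex 1.187 1.588 0.359
endloop
endfacet
facet normal 0.020 -0.634 0.773
outer loop
vertex 2.541 1.127 2.494
vertex 1.227 0.339 1.882
vertex 3.073 0.592 2.041
endloop
endfacet
facet normal -0.604 0.608 0.515
outer loop
vertex 2.541 1.127 2.494
vertex 2.501 2.376 0.971
vertex 1.227 0.339 1.882
endloop
endfacet
facet normal -0.020 0.634 -0.773
outer loop
vertex 1.187 1.588 0.359
vertex 2.501 2.376 0.971
vertex 1.719 1.053 -0.094
endloop
endfacet
facet normal 0.604 -0.608 -0.515
outer loop
vertex 3.033 1.841 0.518
vertex 3.073 0.592 2.041
vertex 1.719 1.053 -0.094
endloop
endfacet
facet normal -0.020 0.634 -0.773
outer loop
vertex 1.719 1.053 -0.094
vertex 2.501 2.376 0.971
vertex 3.033 1.841 0.518
endloop
endfacet
facet normal 0.796 0.478 0.371
outer loop
vertex 3.033 1.841 0.518
vertex 2.541 1.127 2.494
vertex 3.073 0.592 2.041
endloop
endfacet
facet normal 0.796 0.478 0.371
outer loop
vertex 2.501 2.376 0.971
vertex 2.541 1.127 2.494
vertex 3.033 1.841 0.518
endloop
endfacet

endsolid


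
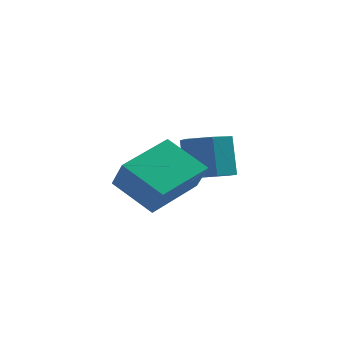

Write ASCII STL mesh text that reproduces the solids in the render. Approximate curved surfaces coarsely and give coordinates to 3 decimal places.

solid 
facet normal -0.564 -0.798 -0.215
outer loop
vertex -4.621 -0.316 1.711
vertex -4.983 0.196 0.759
vertex -3.401 -0.96 0.901
endloop
endfacet
facet normal 0.318 -0.449 0.835
outer loop
vertex -2.297 0.604 1.321
vertex -4.621 -0.316 1.711
vertex -3.401 -0.96 0.901
endloop
endfacet
facet normal -0.564 -0.798 -0.215
outer loop
vertex -3.401 -0.96 0.901
vertex -4.983 0.196 0.759
vertex -3.763 -0.448 -0.051
endloop
endfacet
facet normal 0.763 -0.402 -0.506
outer loop
vertex -3.763 -0.448 -0.051
vertex -2.297 0.604 1.321
vertex -3.401 -0.96 0.901
endloop
endfacet
facet normal -0.763 0.402 0.506
outer loop
vertex -4.621 -0.316 1.711
vertex -3.879 1.76 1.179
vertex -4.983 0.196 0.759
endloop
endfacet
facet normal 0.318 -0.449 0.835
outer loop
vertex -3.517 1.248 2.131
vertex -4.621 -0.316 1.711
vertex -2.297 0.604 1.321
endloop
endfacet
facet normal -0.763 0.402 0.506
outer loop
vertex -3.517 1.248 2.131
vertex -3.879 1.76 1.179
vertex -4.621 -0.316 1.711
endloop
endfacet
facet normal -0.318 0.449 -0.835
outer loop
vertex -4.983 0.196 0.759
vertex -3.879 1.76 1.179
vertex -3.763 -0.448 -0.051
endloop
endfacet
facet normal 0.763 -0.402 -0.506
outer loop
vertex -2.659 1.116 0.369
vertex -2.297 0.604 1.321
vertex -3.763 -0.448 -0.051
endloop
endfacet
facet normal -0.318 0.449 -0.835
outer loop
vertex -3.763 -0.448 -0.051
vertex -3.879 1.76 1.179
vertex -2.659 1.116 0.369
endloop
endfacet
facet normal 0.564 0.798 0.215
outer loop
vertex -2.659 1.116 0.369
vertex -3.517 1.248 2.131
vertex -2.297 0.604 1.321
endloop
endfacet
facet normal 0.564 0.798 0.215
outer loop
vertex -3.879 1.76 1.179
vertex -3.517 1.248 2.131
vertex -2.659 1.116 0.369
endloop
endfacet
facet normal 0.130 -0.409 -0.903
outer loop
vertex -1.609 2.471 0.264
vertex -2.395 2.582 0.101
vertex -1.858 3.159 -0.083
endloop
endfacet
facet normal 0.943 0.334 -0.015
outer loop
vertex -1.609 2.471 0.264
vertex -1.858 3.159 -0.083
vertex -1.799 3.068 1.583
endloop
endfacet
facet normal 0.943 0.333 -0.015
outer loop
vertex -1.799 3.068 1.583
vertex -1.858 3.159 -0.083
vertex -2.048 3.756 1.235
endloop
endfacet
facet normal -0.131 0.409 0.903
outer loop
vertex -1.799 3.068 1.583
vertex -2.048 3.756 1.235
vertex -2.585 3.178 1.419
endloop
endfacet
facet normal 0.131 -0.410 -0.903
outer loop
vertex -1.858 3.159 -0.083
vertex -2.395 2.582 0.101
vertex -2.643 3.27 -0.247
endloop
endfacet
facet normal 0.207 0.902 -0.379
outer loop
vertex -1.858 3.159 -0.083
vertex -2.643 3.27 -0.247
vertex -2.048 3.756 1.235
endloop
endfacet
facet normal 0.206 0.902 -0.379
outer loop
vertex -2.048 3.756 1.235
vertex -2.643 3.27 -0.247
vertex -2.833 3.867 1.072
endloop
endfacet
facet normal -0.130 0.408 0.904
outer loop
vertex -2.048 3.756 1.235
vertex -2.833 3.867 1.072
vertex -2.585 3.178 1.419
endloop
endfacet
facet normal 0.131 -0.409 -0.903
outer loop
vertex -2.643 3.27 -0.247
vertex -2.395 2.582 0.101
vertex -3.181 2.692 -0.063
endloop
endfacet
facet normal -0.737 0.570 -0.364
outer loop
vertex -2.643 3.27 -0.247
vertex -3.181 2.692 -0.063
vertex -2.833 3.867 1.072
endloop
endfacet
facet normal -0.737 0.570 -0.364
outer loop
vertex -2.833 3.867 1.072
vertex -3.181 2.692 -0.063
vertex -3.371 3.289 1.256
endloop
endfacet
facet normal -0.130 0.408 0.904
outer loop
vertex -2.833 3.867 1.072
vertex -3.371 3.289 1.256
vertex -2.585 3.178 1.419
endloop
endfacet
facet normal 0.131 -0.409 -0.903
outer loop
vertex -3.181 2.692 -0.063
vertex -2.395 2.582 0.101
vertex -2.932 2.004 0.285
endloop
endfacet
facet normal -0.943 -0.333 0.015
outer loop
vertex -3.181 2.692 -0.063
vertex -2.932 2.004 0.285
vertex -3.371 3.289 1.256
endloop
endfacet
facet normal -0.943 -0.334 0.015
outer loop
vertex -3.371 3.289 1.256
vertex -2.932 2.004 0.285
vertex -3.122 2.601 1.603
endloop
endfacet
facet normal -0.130 0.409 0.903
outer loop
vertex -3.371 3.289 1.256
vertex -3.122 2.601 1.603
vertex -2.585 3.178 1.419
endloop
endfacet
facet normal 0.130 -0.408 -0.904
outer loop
vertex -2.932 2.004 0.285
vertex -2.395 2.582 0.101
vertex -2.147 1.893 0.448
endloop
endfacet
facet normal -0.206 -0.902 0.379
outer loop
vertex -2.932 2.004 0.285
vertex -2.147 1.893 0.448
vertex -3.122 2.601 1.603
endloop
endfacet
facet normal -0.207 -0.902 0.379
outer loop
vertex -3.122 2.601 1.603
vertex -2.147 1.893 0.448
vertex -2.337 2.49 1.767
endloop
endfacet
facet normal -0.131 0.410 0.903
outer loop
vertex -3.122 2.601 1.603
vertex -2.337 2.49 1.767
vertex -2.585 3.178 1.419
endloop
endfacet
facet normal 0.130 -0.408 -0.904
outer loop
vertex -2.147 1.893 0.448
vertex -2.395 2.582 0.101
vertex -1.609 2.471 0.264
endloop
endfacet
facet normal 0.737 -0.570 0.364
outer loop
vertex -2.147 1.893 0.448
vertex -1.609 2.471 0.264
vertex -2.337 2.49 1.767
endloop
endfacet
facet normal 0.737 -0.570 0.364
outer loop
vertex -2.337 2.49 1.767
vertex -1.609 2.471 0.264
vertex -1.799 3.068 1.583
endloop
endfacet
facet normal -0.131 0.409 0.903
outer loop
vertex -2.337 2.49 1.767
vertex -1.799 3.068 1.583
vertex -2.585 3.178 1.419
endloop
endfacet

endsolid


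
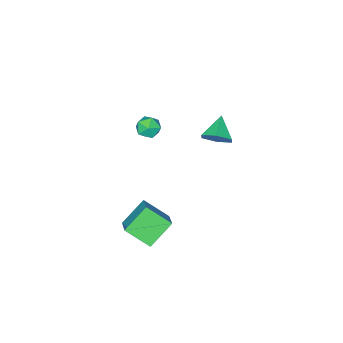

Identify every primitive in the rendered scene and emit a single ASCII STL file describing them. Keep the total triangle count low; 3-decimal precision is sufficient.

solid 
facet normal -0.699 0.416 0.582
outer loop
vertex 0.451 -0.622 3.144
vertex 1.013 -0.569 3.781
vertex 0.935 0.074 3.228
endloop
endfacet
facet normal -0.811 0.576 -0.105
outer loop
vertex 0.451 -0.622 3.144
vertex 0.935 0.074 3.228
vertex 0.798 -0.259 2.456
endloop
endfacet
facet normal -0.885 -0.035 -0.465
outer loop
vertex 0.451 -0.622 3.144
vertex 0.798 -0.259 2.456
vertex 0.792 -1.107 2.532
endloop
endfacet
facet normal -0.819 -0.574 -0.002
outer loop
vertex 0.451 -0.622 3.144
vertex 0.792 -1.107 2.532
vertex 0.925 -1.299 3.352
endloop
endfacet
facet normal -0.704 -0.295 0.646
outer loop
vertex 0.451 -0.622 3.144
vertex 0.925 -1.299 3.352
vertex 1.013 -0.569 3.781
endloop
endfacet
facet normal -0.229 0.908 -0.351
outer loop
vertex 0.798 -0.259 2.456
vertex 0.935 0.074 3.228
vertex 1.575 0.019 2.668
endloop
endfacet
facet normal -0.049 0.648 0.760
outer loop
vertex 0.935 0.074 3.228
vertex 1.013 -0.569 3.781
vertex 1.708 -0.173 3.488
endloop
endfacet
facet normal -0.056 -0.501 0.864
outer loop
vertex 1.013 -0.569 3.781
vertex 0.925 -1.299 3.352
vertex 1.702 -1.021 3.564
endloop
endfacet
facet normal -0.243 -0.953 -0.184
outer loop
vertex 0.925 -1.299 3.352
vertex 0.792 -1.107 2.532
vertex 1.565 -1.354 2.792
endloop
endfacet
facet normal -0.348 -0.081 -0.934
outer loop
vertex 0.792 -1.107 2.532
vertex 0.798 -0.259 2.456
vertex 1.487 -0.711 2.239
endloop
endfacet
facet normal 0.819 0.574 0.002
outer loop
vertex 2.049 -0.658 2.876
vertex 1.575 0.019 2.668
vertex 1.708 -0.173 3.488
endloop
endfacet
facet normal 0.885 0.035 0.465
outer loop
vertex 2.049 -0.658 2.876
vertex 1.708 -0.173 3.488
vertex 1.702 -1.021 3.564
endloop
endfacet
facet normal 0.811 -0.576 0.105
outer loop
vertex 2.049 -0.658 2.876
vertex 1.702 -1.021 3.564
vertex 1.565 -1.354 2.792
endloop
endfacet
facet normal 0.699 -0.416 -0.582
outer loop
vertex 2.049 -0.658 2.876
vertex 1.565 -1.354 2.792
vertex 1.487 -0.711 2.239
endloop
endfacet
facet normal 0.704 0.295 -0.646
outer loop
vertex 2.049 -0.658 2.876
vertex 1.487 -0.711 2.239
vertex 1.575 0.019 2.668
endloop
endfacet
facet normal 0.243 0.953 0.184
outer loop
vertex 1.708 -0.173 3.488
vertex 1.575 0.019 2.668
vertex 0.935 0.074 3.228
endloop
endfacet
facet normal 0.348 0.081 0.934
outer loop
vertex 1.702 -1.021 3.564
vertex 1.708 -0.173 3.488
vertex 1.013 -0.569 3.781
endloop
endfacet
facet normal 0.229 -0.908 0.351
outer loop
vertex 1.565 -1.354 2.792
vertex 1.702 -1.021 3.564
vertex 0.925 -1.299 3.352
endloop
endfacet
facet normal 0.049 -0.648 -0.760
outer loop
vertex 1.487 -0.711 2.239
vertex 1.565 -1.354 2.792
vertex 0.792 -1.107 2.532
endloop
endfacet
facet normal 0.056 0.501 -0.864
outer loop
vertex 1.575 0.019 2.668
vertex 1.487 -0.711 2.239
vertex 0.798 -0.259 2.456
endloop
endfacet
facet normal 0.706 0.447 -0.549
outer loop
vertex -2.333 0.158 0.264
vertex -3.08 0.71 -0.247
vertex -2.642 1.102 0.635
endloop
endfacet
facet normal 0.233 -0.289 0.929
outer loop
vertex -2.333 0.158 0.264
vertex -2.642 1.102 0.635
vertex -4.28 -0.05 0.687
endloop
endfacet
facet normal 0.706 0.447 -0.549
outer loop
vertex -2.642 1.102 0.635
vertex -3.08 0.71 -0.247
vertex -3.389 1.654 0.124
endloop
endfacet
facet normal -0.273 0.428 0.862
outer loop
vertex -2.642 1.102 0.635
vertex -3.389 1.654 0.124
vertex -4.28 -0.05 0.687
endloop
endfacet
facet normal 0.706 0.447 -0.549
outer loop
vertex -3.389 1.654 0.124
vertex -3.08 0.71 -0.247
vertex -3.827 1.262 -0.758
endloop
endfacet
facet normal -0.842 0.504 0.194
outer loop
vertex -3.389 1.654 0.124
vertex -3.827 1.262 -0.758
vertex -4.28 -0.05 0.687
endloop
endfacet
facet normal 0.706 0.447 -0.549
outer loop
vertex -3.827 1.262 -0.758
vertex -3.08 0.71 -0.247
vertex -3.518 0.318 -1.129
endloop
endfacet
facet normal -0.903 -0.136 -0.407
outer loop
vertex -3.827 1.262 -0.758
vertex -3.518 0.318 -1.129
vertex -4.28 -0.05 0.687
endloop
endfacet
facet normal 0.706 0.447 -0.549
outer loop
vertex -3.518 0.318 -1.129
vertex -3.08 0.71 -0.247
vertex -2.771 -0.234 -0.618
endloop
endfacet
facet normal -0.398 -0.852 -0.340
outer loop
vertex -3.518 0.318 -1.129
vertex -2.771 -0.234 -0.618
vertex -4.28 -0.05 0.687
endloop
endfacet
facet normal 0.706 0.447 -0.549
outer loop
vertex -2.771 -0.234 -0.618
vertex -3.08 0.71 -0.247
vertex -2.333 0.158 0.264
endloop
endfacet
facet normal 0.171 -0.929 0.328
outer loop
vertex -2.771 -0.234 -0.618
vertex -2.333 0.158 0.264
vertex -4.28 -0.05 0.687
endloop
endfacet
facet normal -0.526 -0.678 -0.513
outer loop
vertex 4.615 0.567 -3.004
vertex 3.089 0.787 -1.73
vertex 3.902 1.947 -4.097
endloop
endfacet
facet normal 0.763 -0.110 -0.637
outer loop
vertex 4.791 3.093 -3.23
vertex 4.615 0.567 -3.004
vertex 3.902 1.947 -4.097
endloop
endfacet
facet normal -0.526 -0.678 -0.513
outer loop
vertex 3.902 1.947 -4.097
vertex 3.089 0.787 -1.73
vertex 2.376 2.167 -2.824
endloop
endfacet
facet normal -0.375 0.727 -0.576
outer loop
vertex 2.376 2.167 -2.824
vertex 4.791 3.093 -3.23
vertex 3.902 1.947 -4.097
endloop
endfacet
facet normal 0.376 -0.727 0.575
outer loop
vertex 4.615 0.567 -3.004
vertex 3.978 1.933 -0.863
vertex 3.089 0.787 -1.73
endloop
endfacet
facet normal 0.763 -0.110 -0.636
outer loop
vertex 5.504 1.713 -2.136
vertex 4.615 0.567 -3.004
vertex 4.791 3.093 -3.23
endloop
endfacet
facet normal 0.375 -0.727 0.575
outer loop
vertex 5.504 1.713 -2.136
vertex 3.978 1.933 -0.863
vertex 4.615 0.567 -3.004
endloop
endfacet
facet normal -0.763 0.110 0.637
outer loop
vertex 3.089 0.787 -1.73
vertex 3.978 1.933 -0.863
vertex 2.376 2.167 -2.824
endloop
endfacet
facet normal -0.375 0.727 -0.575
outer loop
vertex 3.265 3.313 -1.956
vertex 4.791 3.093 -3.23
vertex 2.376 2.167 -2.824
endloop
endfacet
facet normal -0.763 0.110 0.637
outer loop
vertex 2.376 2.167 -2.824
vertex 3.978 1.933 -0.863
vertex 3.265 3.313 -1.956
endloop
endfacet
facet normal 0.526 0.678 0.513
outer loop
vertex 3.265 3.313 -1.956
vertex 5.504 1.713 -2.136
vertex 4.791 3.093 -3.23
endloop
endfacet
facet normal 0.526 0.678 0.513
outer loop
vertex 3.978 1.933 -0.863
vertex 5.504 1.713 -2.136
vertex 3.265 3.313 -1.956
endloop
endfacet

endsolid


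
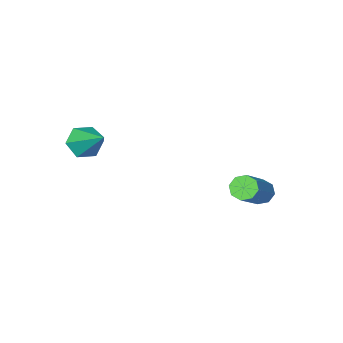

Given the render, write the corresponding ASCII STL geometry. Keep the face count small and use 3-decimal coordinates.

solid 
facet normal -0.670 -0.396 -0.628
outer loop
vertex -2.157 3.101 -4.547
vertex -2.441 3.536 -4.518
vertex -2.055 3.368 -4.824
endloop
endfacet
facet normal 0.696 -0.628 -0.349
outer loop
vertex -2.157 3.101 -4.547
vertex -2.055 3.368 -4.824
vertex -0.855 3.87 -3.331
endloop
endfacet
facet normal 0.697 -0.626 -0.350
outer loop
vertex -0.855 3.87 -3.331
vertex -2.055 3.368 -4.824
vertex -0.754 4.137 -3.608
endloop
endfacet
facet normal 0.670 0.397 0.627
outer loop
vertex -0.855 3.87 -3.331
vertex -0.754 4.137 -3.608
vertex -1.139 4.304 -3.302
endloop
endfacet
facet normal -0.670 -0.398 -0.627
outer loop
vertex -2.055 3.368 -4.824
vertex -2.441 3.536 -4.518
vertex -2.18 3.733 -4.922
endloop
endfacet
facet normal 0.672 0.032 -0.739
outer loop
vertex -2.055 3.368 -4.824
vertex -2.18 3.733 -4.922
vertex -0.754 4.137 -3.608
endloop
endfacet
facet normal 0.673 0.030 -0.739
outer loop
vertex -0.754 4.137 -3.608
vertex -2.18 3.733 -4.922
vertex -0.878 4.502 -3.706
endloop
endfacet
facet normal 0.670 0.396 0.627
outer loop
vertex -0.754 4.137 -3.608
vertex -0.878 4.502 -3.706
vertex -1.139 4.304 -3.302
endloop
endfacet
facet normal -0.671 -0.396 -0.627
outer loop
vertex -2.18 3.733 -4.922
vertex -2.441 3.536 -4.518
vertex -2.457 3.983 -4.783
endloop
endfacet
facet normal 0.255 0.670 -0.697
outer loop
vertex -2.18 3.733 -4.922
vertex -2.457 3.983 -4.783
vertex -0.878 4.502 -3.706
endloop
endfacet
facet normal 0.254 0.672 -0.696
outer loop
vertex -0.878 4.502 -3.706
vertex -2.457 3.983 -4.783
vertex -1.156 4.751 -3.567
endloop
endfacet
facet normal 0.670 0.397 0.627
outer loop
vertex -0.878 4.502 -3.706
vertex -1.156 4.751 -3.567
vertex -1.139 4.304 -3.302
endloop
endfacet
facet normal -0.670 -0.396 -0.628
outer loop
vertex -2.457 3.983 -4.783
vertex -2.441 3.536 -4.518
vertex -2.725 3.97 -4.489
endloop
endfacet
facet normal -0.313 0.918 -0.245
outer loop
vertex -2.457 3.983 -4.783
vertex -2.725 3.97 -4.489
vertex -1.156 4.751 -3.567
endloop
endfacet
facet normal -0.312 0.918 -0.246
outer loop
vertex -1.156 4.751 -3.567
vertex -2.725 3.97 -4.489
vertex -1.423 4.739 -3.273
endloop
endfacet
facet normal 0.671 0.397 0.626
outer loop
vertex -1.156 4.751 -3.567
vertex -1.423 4.739 -3.273
vertex -1.139 4.304 -3.302
endloop
endfacet
facet normal -0.670 -0.397 -0.627
outer loop
vertex -2.725 3.97 -4.489
vertex -2.441 3.536 -4.518
vertex -2.826 3.703 -4.212
endloop
endfacet
facet normal -0.697 0.626 0.350
outer loop
vertex -2.725 3.97 -4.489
vertex -2.826 3.703 -4.212
vertex -1.423 4.739 -3.273
endloop
endfacet
facet normal -0.696 0.627 0.348
outer loop
vertex -1.423 4.739 -3.273
vertex -2.826 3.703 -4.212
vertex -1.525 4.472 -2.996
endloop
endfacet
facet normal 0.670 0.396 0.628
outer loop
vertex -1.423 4.739 -3.273
vertex -1.525 4.472 -2.996
vertex -1.139 4.304 -3.302
endloop
endfacet
facet normal -0.670 -0.396 -0.627
outer loop
vertex -2.826 3.703 -4.212
vertex -2.441 3.536 -4.518
vertex -2.702 3.338 -4.114
endloop
endfacet
facet normal -0.673 -0.030 0.739
outer loop
vertex -2.826 3.703 -4.212
vertex -2.702 3.338 -4.114
vertex -1.525 4.472 -2.996
endloop
endfacet
facet normal -0.672 -0.032 0.740
outer loop
vertex -1.525 4.472 -2.996
vertex -2.702 3.338 -4.114
vertex -1.4 4.107 -2.898
endloop
endfacet
facet normal 0.670 0.398 0.627
outer loop
vertex -1.525 4.472 -2.996
vertex -1.4 4.107 -2.898
vertex -1.139 4.304 -3.302
endloop
endfacet
facet normal -0.670 -0.397 -0.627
outer loop
vertex -2.702 3.338 -4.114
vertex -2.441 3.536 -4.518
vertex -2.424 3.089 -4.253
endloop
endfacet
facet normal -0.253 -0.672 0.696
outer loop
vertex -2.702 3.338 -4.114
vertex -2.424 3.089 -4.253
vertex -1.4 4.107 -2.898
endloop
endfacet
facet normal -0.255 -0.670 0.697
outer loop
vertex -1.4 4.107 -2.898
vertex -2.424 3.089 -4.253
vertex -1.123 3.857 -3.037
endloop
endfacet
facet normal 0.671 0.396 0.627
outer loop
vertex -1.4 4.107 -2.898
vertex -1.123 3.857 -3.037
vertex -1.139 4.304 -3.302
endloop
endfacet
facet normal -0.671 -0.397 -0.626
outer loop
vertex -2.424 3.089 -4.253
vertex -2.441 3.536 -4.518
vertex -2.157 3.101 -4.547
endloop
endfacet
facet normal 0.312 -0.918 0.246
outer loop
vertex -2.424 3.089 -4.253
vertex -2.157 3.101 -4.547
vertex -1.123 3.857 -3.037
endloop
endfacet
facet normal 0.313 -0.918 0.245
outer loop
vertex -1.123 3.857 -3.037
vertex -2.157 3.101 -4.547
vertex -0.855 3.87 -3.331
endloop
endfacet
facet normal 0.670 0.396 0.628
outer loop
vertex -1.123 3.857 -3.037
vertex -0.855 3.87 -3.331
vertex -1.139 4.304 -3.302
endloop
endfacet
facet normal -0.040 -0.799 -0.600
outer loop
vertex 2.614 -0.003 -2.754
vertex 2.117 -0.283 -2.348
vertex 1.939 0.129 -2.885
endloop
endfacet
facet normal 0.260 0.811 -0.525
outer loop
vertex 2.614 -0.003 -2.754
vertex 1.939 0.129 -2.885
vertex 2.183 1.043 -1.352
endloop
endfacet
facet normal -0.039 -0.799 -0.600
outer loop
vertex 1.939 0.129 -2.885
vertex 2.117 -0.283 -2.348
vertex 1.442 -0.152 -2.479
endloop
endfacet
facet normal -0.648 0.695 -0.312
outer loop
vertex 1.939 0.129 -2.885
vertex 1.442 -0.152 -2.479
vertex 2.183 1.043 -1.352
endloop
endfacet
facet normal -0.039 -0.799 -0.600
outer loop
vertex 1.442 -0.152 -2.479
vertex 2.117 -0.283 -2.348
vertex 1.621 -0.564 -1.942
endloop
endfacet
facet normal -0.894 0.159 0.420
outer loop
vertex 1.442 -0.152 -2.479
vertex 1.621 -0.564 -1.942
vertex 2.183 1.043 -1.352
endloop
endfacet
facet normal -0.039 -0.799 -0.600
outer loop
vertex 1.621 -0.564 -1.942
vertex 2.117 -0.283 -2.348
vertex 2.296 -0.695 -1.811
endloop
endfacet
facet normal -0.233 -0.262 0.936
outer loop
vertex 1.621 -0.564 -1.942
vertex 2.296 -0.695 -1.811
vertex 2.183 1.043 -1.352
endloop
endfacet
facet normal -0.040 -0.799 -0.600
outer loop
vertex 2.296 -0.695 -1.811
vertex 2.117 -0.283 -2.348
vertex 2.792 -0.415 -2.217
endloop
endfacet
facet normal 0.675 -0.147 0.723
outer loop
vertex 2.296 -0.695 -1.811
vertex 2.792 -0.415 -2.217
vertex 2.183 1.043 -1.352
endloop
endfacet
facet normal -0.040 -0.799 -0.600
outer loop
vertex 2.792 -0.415 -2.217
vertex 2.117 -0.283 -2.348
vertex 2.614 -0.003 -2.754
endloop
endfacet
facet normal 0.921 0.389 -0.007
outer loop
vertex 2.792 -0.415 -2.217
vertex 2.614 -0.003 -2.754
vertex 2.183 1.043 -1.352
endloop
endfacet

endsolid


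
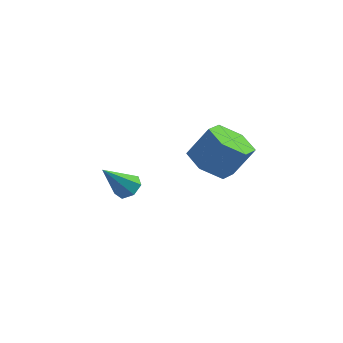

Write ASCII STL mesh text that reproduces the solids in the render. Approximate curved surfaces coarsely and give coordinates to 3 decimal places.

solid 
facet normal -0.490 -0.243 -0.837
outer loop
vertex 1.259 -3.593 -1.323
vertex 0.432 -3.873 -0.758
vertex 0.524 -2.894 -1.096
endloop
endfacet
facet normal 0.510 0.699 -0.502
outer loop
vertex 1.259 -3.593 -1.323
vertex 0.524 -2.894 -1.096
vertex 1.994 -3.228 -0.068
endloop
endfacet
facet normal 0.510 0.698 -0.502
outer loop
vertex 1.994 -3.228 -0.068
vertex 0.524 -2.894 -1.096
vertex 1.259 -2.528 0.159
endloop
endfacet
facet normal 0.491 0.244 0.836
outer loop
vertex 1.994 -3.228 -0.068
vertex 1.259 -2.528 0.159
vertex 1.168 -3.507 0.498
endloop
endfacet
facet normal -0.490 -0.243 -0.837
outer loop
vertex 0.524 -2.894 -1.096
vertex 0.432 -3.873 -0.758
vertex -0.303 -3.173 -0.531
endloop
endfacet
facet normal -0.357 0.932 -0.063
outer loop
vertex 0.524 -2.894 -1.096
vertex -0.303 -3.173 -0.531
vertex 1.259 -2.528 0.159
endloop
endfacet
facet normal -0.358 0.932 -0.062
outer loop
vertex 1.259 -2.528 0.159
vertex -0.303 -3.173 -0.531
vertex 0.432 -2.808 0.725
endloop
endfacet
facet normal 0.490 0.244 0.837
outer loop
vertex 1.259 -2.528 0.159
vertex 0.432 -2.808 0.725
vertex 1.168 -3.507 0.498
endloop
endfacet
facet normal -0.491 -0.244 -0.836
outer loop
vertex -0.303 -3.173 -0.531
vertex 0.432 -3.873 -0.758
vertex -0.394 -4.152 -0.192
endloop
endfacet
facet normal -0.867 0.233 0.440
outer loop
vertex -0.303 -3.173 -0.531
vertex -0.394 -4.152 -0.192
vertex 0.432 -2.808 0.725
endloop
endfacet
facet normal -0.867 0.233 0.440
outer loop
vertex 0.432 -2.808 0.725
vertex -0.394 -4.152 -0.192
vertex 0.341 -3.787 1.063
endloop
endfacet
facet normal 0.490 0.244 0.837
outer loop
vertex 0.432 -2.808 0.725
vertex 0.341 -3.787 1.063
vertex 1.168 -3.507 0.498
endloop
endfacet
facet normal -0.491 -0.244 -0.836
outer loop
vertex -0.394 -4.152 -0.192
vertex 0.432 -3.873 -0.758
vertex 0.341 -4.852 -0.419
endloop
endfacet
facet normal -0.510 -0.698 0.502
outer loop
vertex -0.394 -4.152 -0.192
vertex 0.341 -4.852 -0.419
vertex 0.341 -3.787 1.063
endloop
endfacet
facet normal -0.509 -0.699 0.502
outer loop
vertex 0.341 -3.787 1.063
vertex 0.341 -4.852 -0.419
vertex 1.076 -4.486 0.836
endloop
endfacet
facet normal 0.490 0.243 0.837
outer loop
vertex 0.341 -3.787 1.063
vertex 1.076 -4.486 0.836
vertex 1.168 -3.507 0.498
endloop
endfacet
facet normal -0.490 -0.244 -0.837
outer loop
vertex 0.341 -4.852 -0.419
vertex 0.432 -3.873 -0.758
vertex 1.168 -4.572 -0.985
endloop
endfacet
facet normal 0.358 -0.932 0.062
outer loop
vertex 0.341 -4.852 -0.419
vertex 1.168 -4.572 -0.985
vertex 1.076 -4.486 0.836
endloop
endfacet
facet normal 0.357 -0.932 0.062
outer loop
vertex 1.076 -4.486 0.836
vertex 1.168 -4.572 -0.985
vertex 1.903 -4.207 0.271
endloop
endfacet
facet normal 0.490 0.243 0.837
outer loop
vertex 1.076 -4.486 0.836
vertex 1.903 -4.207 0.271
vertex 1.168 -3.507 0.498
endloop
endfacet
facet normal -0.490 -0.244 -0.837
outer loop
vertex 1.168 -4.572 -0.985
vertex 0.432 -3.873 -0.758
vertex 1.259 -3.593 -1.323
endloop
endfacet
facet normal 0.867 -0.233 -0.440
outer loop
vertex 1.168 -4.572 -0.985
vertex 1.259 -3.593 -1.323
vertex 1.903 -4.207 0.271
endloop
endfacet
facet normal 0.867 -0.233 -0.440
outer loop
vertex 1.903 -4.207 0.271
vertex 1.259 -3.593 -1.323
vertex 1.994 -3.228 -0.068
endloop
endfacet
facet normal 0.491 0.244 0.836
outer loop
vertex 1.903 -4.207 0.271
vertex 1.994 -3.228 -0.068
vertex 1.168 -3.507 0.498
endloop
endfacet
facet normal 0.413 0.473 -0.778
outer loop
vertex -3.049 -1.804 -4.09
vertex -3.634 -1.752 -4.369
vertex -3.341 -1.338 -3.962
endloop
endfacet
facet normal 0.582 0.145 0.800
outer loop
vertex -3.049 -1.804 -4.09
vertex -3.341 -1.338 -3.962
vertex -4.366 -2.588 -2.991
endloop
endfacet
facet normal 0.414 0.472 -0.778
outer loop
vertex -3.341 -1.338 -3.962
vertex -3.634 -1.752 -4.369
vertex -3.853 -1.184 -4.141
endloop
endfacet
facet normal -0.071 0.647 0.759
outer loop
vertex -3.341 -1.338 -3.962
vertex -3.853 -1.184 -4.141
vertex -4.366 -2.588 -2.991
endloop
endfacet
facet normal 0.414 0.472 -0.778
outer loop
vertex -3.853 -1.184 -4.141
vertex -3.634 -1.752 -4.369
vertex -4.2 -1.457 -4.491
endloop
endfacet
facet normal -0.767 0.551 0.330
outer loop
vertex -3.853 -1.184 -4.141
vertex -4.2 -1.457 -4.491
vertex -4.366 -2.588 -2.991
endloop
endfacet
facet normal 0.413 0.471 -0.779
outer loop
vertex -4.2 -1.457 -4.491
vertex -3.634 -1.752 -4.369
vertex -4.121 -1.953 -4.749
endloop
endfacet
facet normal -0.984 -0.072 -0.163
outer loop
vertex -4.2 -1.457 -4.491
vertex -4.121 -1.953 -4.749
vertex -4.366 -2.588 -2.991
endloop
endfacet
facet normal 0.413 0.472 -0.779
outer loop
vertex -4.121 -1.953 -4.749
vertex -3.634 -1.752 -4.369
vertex -3.675 -2.297 -4.721
endloop
endfacet
facet normal -0.558 -0.752 -0.350
outer loop
vertex -4.121 -1.953 -4.749
vertex -3.675 -2.297 -4.721
vertex -4.366 -2.588 -2.991
endloop
endfacet
facet normal 0.414 0.472 -0.778
outer loop
vertex -3.675 -2.297 -4.721
vertex -3.634 -1.752 -4.369
vertex -3.198 -2.231 -4.427
endloop
endfacet
facet normal 0.190 -0.978 -0.089
outer loop
vertex -3.675 -2.297 -4.721
vertex -3.198 -2.231 -4.427
vertex -4.366 -2.588 -2.991
endloop
endfacet
facet normal 0.414 0.471 -0.779
outer loop
vertex -3.198 -2.231 -4.427
vertex -3.634 -1.752 -4.369
vertex -3.049 -1.804 -4.09
endloop
endfacet
facet normal 0.698 -0.578 0.424
outer loop
vertex -3.198 -2.231 -4.427
vertex -3.049 -1.804 -4.09
vertex -4.366 -2.588 -2.991
endloop
endfacet

endsolid


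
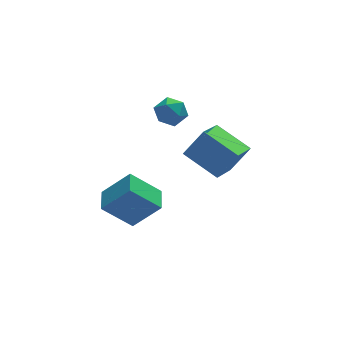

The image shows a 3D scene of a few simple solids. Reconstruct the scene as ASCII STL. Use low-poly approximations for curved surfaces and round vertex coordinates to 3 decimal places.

solid 
facet normal -0.565 0.711 0.420
outer loop
vertex 0.15 -3.356 2.67
vertex 1.372 -1.822 1.717
vertex -0.898 -3.376 1.293
endloop
endfacet
facet normal -0.561 -0.704 0.437
outer loop
vertex 0.328 -4.918 0.383
vertex 0.15 -3.356 2.67
vertex -0.898 -3.376 1.293
endloop
endfacet
facet normal -0.565 0.710 0.420
outer loop
vertex -0.898 -3.376 1.293
vertex 1.372 -1.822 1.717
vertex 0.324 -1.842 0.341
endloop
endfacet
facet normal -0.605 -0.012 -0.796
outer loop
vertex 0.324 -1.842 0.341
vertex 0.328 -4.918 0.383
vertex -0.898 -3.376 1.293
endloop
endfacet
facet normal 0.606 0.012 0.796
outer loop
vertex 0.15 -3.356 2.67
vertex 2.598 -3.364 0.807
vertex 1.372 -1.822 1.717
endloop
endfacet
facet normal -0.560 -0.704 0.437
outer loop
vertex 1.376 -4.898 1.759
vertex 0.15 -3.356 2.67
vertex 0.328 -4.918 0.383
endloop
endfacet
facet normal 0.606 0.011 0.796
outer loop
vertex 1.376 -4.898 1.759
vertex 2.598 -3.364 0.807
vertex 0.15 -3.356 2.67
endloop
endfacet
facet normal 0.560 0.703 -0.437
outer loop
vertex 1.372 -1.822 1.717
vertex 2.598 -3.364 0.807
vertex 0.324 -1.842 0.341
endloop
endfacet
facet normal -0.606 -0.012 -0.796
outer loop
vertex 1.55 -3.384 -0.57
vertex 0.328 -4.918 0.383
vertex 0.324 -1.842 0.341
endloop
endfacet
facet normal 0.560 0.704 -0.437
outer loop
vertex 0.324 -1.842 0.341
vertex 2.598 -3.364 0.807
vertex 1.55 -3.384 -0.57
endloop
endfacet
facet normal 0.565 -0.711 -0.420
outer loop
vertex 1.55 -3.384 -0.57
vertex 1.376 -4.898 1.759
vertex 0.328 -4.918 0.383
endloop
endfacet
facet normal 0.565 -0.710 -0.420
outer loop
vertex 2.598 -3.364 0.807
vertex 1.376 -4.898 1.759
vertex 1.55 -3.384 -0.57
endloop
endfacet
facet normal -0.518 0.323 0.792
outer loop
vertex -1.013 -1.27 3.983
vertex -1.8 -1.539 3.578
vertex -1.335 -2.126 4.121
endloop
endfacet
facet normal 0.135 0.108 0.985
outer loop
vertex -1.013 -1.27 3.983
vertex -1.335 -2.126 4.121
vertex -0.43 -1.989 3.982
endloop
endfacet
facet normal 0.610 0.494 0.620
outer loop
vertex -1.013 -1.27 3.983
vertex -0.43 -1.989 3.982
vertex -0.336 -1.316 3.354
endloop
endfacet
facet normal 0.251 0.947 0.201
outer loop
vertex -1.013 -1.27 3.983
vertex -0.336 -1.316 3.354
vertex -1.183 -1.038 3.104
endloop
endfacet
facet normal -0.446 0.840 0.308
outer loop
vertex -1.013 -1.27 3.983
vertex -1.183 -1.038 3.104
vertex -1.8 -1.539 3.578
endloop
endfacet
facet normal 0.209 -0.575 0.791
outer loop
vertex -0.43 -1.989 3.982
vertex -1.335 -2.126 4.121
vertex -0.857 -2.702 3.576
endloop
endfacet
facet normal -0.848 -0.228 0.479
outer loop
vertex -1.335 -2.126 4.121
vertex -1.8 -1.539 3.578
vertex -1.704 -2.424 3.326
endloop
endfacet
facet normal -0.730 0.611 -0.305
outer loop
vertex -1.8 -1.539 3.578
vertex -1.183 -1.038 3.104
vertex -1.61 -1.751 2.698
endloop
endfacet
facet normal 0.398 0.783 -0.478
outer loop
vertex -1.183 -1.038 3.104
vertex -0.336 -1.316 3.354
vertex -0.705 -1.614 2.559
endloop
endfacet
facet normal 0.979 0.049 0.199
outer loop
vertex -0.336 -1.316 3.354
vertex -0.43 -1.989 3.982
vertex -0.24 -2.201 3.102
endloop
endfacet
facet normal -0.251 -0.947 -0.201
outer loop
vertex -1.027 -2.47 2.697
vertex -0.857 -2.702 3.576
vertex -1.704 -2.424 3.326
endloop
endfacet
facet normal -0.610 -0.494 -0.620
outer loop
vertex -1.027 -2.47 2.697
vertex -1.704 -2.424 3.326
vertex -1.61 -1.751 2.698
endloop
endfacet
facet normal -0.135 -0.108 -0.985
outer loop
vertex -1.027 -2.47 2.697
vertex -1.61 -1.751 2.698
vertex -0.705 -1.614 2.559
endloop
endfacet
facet normal 0.518 -0.323 -0.792
outer loop
vertex -1.027 -2.47 2.697
vertex -0.705 -1.614 2.559
vertex -0.24 -2.201 3.102
endloop
endfacet
facet normal 0.446 -0.840 -0.308
outer loop
vertex -1.027 -2.47 2.697
vertex -0.24 -2.201 3.102
vertex -0.857 -2.702 3.576
endloop
endfacet
facet normal -0.398 -0.783 0.478
outer loop
vertex -1.704 -2.424 3.326
vertex -0.857 -2.702 3.576
vertex -1.335 -2.126 4.121
endloop
endfacet
facet normal -0.979 -0.049 -0.199
outer loop
vertex -1.61 -1.751 2.698
vertex -1.704 -2.424 3.326
vertex -1.8 -1.539 3.578
endloop
endfacet
facet normal -0.209 0.575 -0.791
outer loop
vertex -0.705 -1.614 2.559
vertex -1.61 -1.751 2.698
vertex -1.183 -1.038 3.104
endloop
endfacet
facet normal 0.848 0.228 -0.479
outer loop
vertex -0.24 -2.201 3.102
vertex -0.705 -1.614 2.559
vertex -0.336 -1.316 3.354
endloop
endfacet
facet normal 0.730 -0.611 0.305
outer loop
vertex -0.857 -2.702 3.576
vertex -0.24 -2.201 3.102
vertex -0.43 -1.989 3.982
endloop
endfacet
facet normal -0.642 0.251 -0.724
outer loop
vertex -4.834 -2.517 -2.608
vertex -4.413 -1.174 -2.516
vertex -3.337 -2.887 -4.063
endloop
endfacet
facet normal -0.298 -0.952 -0.065
outer loop
vertex -2.007 -3.406 -2.564
vertex -4.834 -2.517 -2.608
vertex -3.337 -2.887 -4.063
endloop
endfacet
facet normal -0.642 0.250 -0.724
outer loop
vertex -3.337 -2.887 -4.063
vertex -4.413 -1.174 -2.516
vertex -2.916 -1.544 -3.972
endloop
endfacet
facet normal 0.706 -0.175 -0.687
outer loop
vertex -2.916 -1.544 -3.972
vertex -2.007 -3.406 -2.564
vertex -3.337 -2.887 -4.063
endloop
endfacet
facet normal -0.706 0.174 0.687
outer loop
vertex -4.834 -2.517 -2.608
vertex -3.083 -1.693 -1.017
vertex -4.413 -1.174 -2.516
endloop
endfacet
facet normal -0.298 -0.952 -0.065
outer loop
vertex -3.504 -3.036 -1.108
vertex -4.834 -2.517 -2.608
vertex -2.007 -3.406 -2.564
endloop
endfacet
facet normal -0.706 0.175 0.686
outer loop
vertex -3.504 -3.036 -1.108
vertex -3.083 -1.693 -1.017
vertex -4.834 -2.517 -2.608
endloop
endfacet
facet normal 0.298 0.952 0.065
outer loop
vertex -4.413 -1.174 -2.516
vertex -3.083 -1.693 -1.017
vertex -2.916 -1.544 -3.972
endloop
endfacet
facet normal 0.706 -0.174 -0.686
outer loop
vertex -1.586 -2.063 -2.472
vertex -2.007 -3.406 -2.564
vertex -2.916 -1.544 -3.972
endloop
endfacet
facet normal 0.298 0.952 0.065
outer loop
vertex -2.916 -1.544 -3.972
vertex -3.083 -1.693 -1.017
vertex -1.586 -2.063 -2.472
endloop
endfacet
facet normal 0.642 -0.251 0.724
outer loop
vertex -1.586 -2.063 -2.472
vertex -3.504 -3.036 -1.108
vertex -2.007 -3.406 -2.564
endloop
endfacet
facet normal 0.642 -0.250 0.724
outer loop
vertex -3.083 -1.693 -1.017
vertex -3.504 -3.036 -1.108
vertex -1.586 -2.063 -2.472
endloop
endfacet

endsolid


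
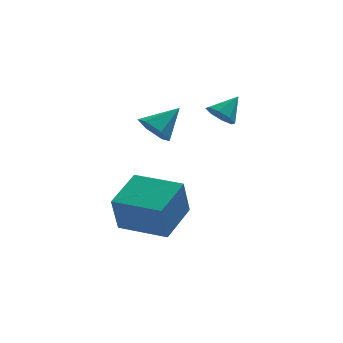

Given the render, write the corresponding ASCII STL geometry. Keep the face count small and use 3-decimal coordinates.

solid 
facet normal -0.721 -0.361 -0.592
outer loop
vertex 0.826 -1.129 2.683
vertex 0.287 -0.721 3.091
vertex 0.638 -0.394 2.464
endloop
endfacet
facet normal 0.896 0.100 -0.433
outer loop
vertex 0.826 -1.129 2.683
vertex 0.638 -0.394 2.464
vertex 1.333 -0.199 3.949
endloop
endfacet
facet normal -0.721 -0.360 -0.592
outer loop
vertex 0.638 -0.394 2.464
vertex 0.287 -0.721 3.091
vertex 0.099 0.014 2.873
endloop
endfacet
facet normal 0.415 0.856 -0.307
outer loop
vertex 0.638 -0.394 2.464
vertex 0.099 0.014 2.873
vertex 1.333 -0.199 3.949
endloop
endfacet
facet normal -0.721 -0.360 -0.592
outer loop
vertex 0.099 0.014 2.873
vertex 0.287 -0.721 3.091
vertex -0.252 -0.313 3.5
endloop
endfacet
facet normal -0.172 0.910 0.378
outer loop
vertex 0.099 0.014 2.873
vertex -0.252 -0.313 3.5
vertex 1.333 -0.199 3.949
endloop
endfacet
facet normal -0.721 -0.360 -0.591
outer loop
vertex -0.252 -0.313 3.5
vertex 0.287 -0.721 3.091
vertex -0.064 -1.049 3.719
endloop
endfacet
facet normal -0.280 0.207 0.937
outer loop
vertex -0.252 -0.313 3.5
vertex -0.064 -1.049 3.719
vertex 1.333 -0.199 3.949
endloop
endfacet
facet normal -0.721 -0.360 -0.591
outer loop
vertex -0.064 -1.049 3.719
vertex 0.287 -0.721 3.091
vertex 0.475 -1.457 3.31
endloop
endfacet
facet normal 0.200 -0.549 0.812
outer loop
vertex -0.064 -1.049 3.719
vertex 0.475 -1.457 3.31
vertex 1.333 -0.199 3.949
endloop
endfacet
facet normal -0.721 -0.360 -0.592
outer loop
vertex 0.475 -1.457 3.31
vertex 0.287 -0.721 3.091
vertex 0.826 -1.129 2.683
endloop
endfacet
facet normal 0.788 -0.602 0.126
outer loop
vertex 0.475 -1.457 3.31
vertex 0.826 -1.129 2.683
vertex 1.333 -0.199 3.949
endloop
endfacet
facet normal -0.822 0.569 0.006
outer loop
vertex -1.325 -0.817 -0.504
vertex -0.273 0.697 0.101
vertex -1.026 -0.368 -2.148
endloop
endfacet
facet normal -0.542 -0.780 -0.312
outer loop
vertex 0.693 -1.557 -2.161
vertex -1.325 -0.817 -0.504
vertex -1.026 -0.368 -2.148
endloop
endfacet
facet normal -0.822 0.569 0.006
outer loop
vertex -1.026 -0.368 -2.148
vertex -0.273 0.697 0.101
vertex 0.026 1.146 -1.543
endloop
endfacet
facet normal 0.173 0.260 -0.950
outer loop
vertex 0.026 1.146 -1.543
vertex 0.693 -1.557 -2.161
vertex -1.026 -0.368 -2.148
endloop
endfacet
facet normal -0.173 -0.260 0.950
outer loop
vertex -1.325 -0.817 -0.504
vertex 1.446 -0.492 0.088
vertex -0.273 0.697 0.101
endloop
endfacet
facet normal -0.542 -0.780 -0.312
outer loop
vertex 0.394 -2.006 -0.517
vertex -1.325 -0.817 -0.504
vertex 0.693 -1.557 -2.161
endloop
endfacet
facet normal -0.173 -0.260 0.950
outer loop
vertex 0.394 -2.006 -0.517
vertex 1.446 -0.492 0.088
vertex -1.325 -0.817 -0.504
endloop
endfacet
facet normal 0.542 0.780 0.312
outer loop
vertex -0.273 0.697 0.101
vertex 1.446 -0.492 0.088
vertex 0.026 1.146 -1.543
endloop
endfacet
facet normal 0.173 0.260 -0.950
outer loop
vertex 1.745 -0.043 -1.556
vertex 0.693 -1.557 -2.161
vertex 0.026 1.146 -1.543
endloop
endfacet
facet normal 0.542 0.780 0.312
outer loop
vertex 0.026 1.146 -1.543
vertex 1.446 -0.492 0.088
vertex 1.745 -0.043 -1.556
endloop
endfacet
facet normal 0.822 -0.569 -0.006
outer loop
vertex 1.745 -0.043 -1.556
vertex 0.394 -2.006 -0.517
vertex 0.693 -1.557 -2.161
endloop
endfacet
facet normal 0.822 -0.569 -0.006
outer loop
vertex 1.446 -0.492 0.088
vertex 0.394 -2.006 -0.517
vertex 1.745 -0.043 -1.556
endloop
endfacet
facet normal -0.650 -0.411 -0.640
outer loop
vertex 3.347 0.09 2.849
vertex 2.896 0.018 3.353
vertex 3.037 0.504 2.898
endloop
endfacet
facet normal 0.721 0.584 -0.373
outer loop
vertex 3.347 0.09 2.849
vertex 3.037 0.504 2.898
vertex 3.664 0.502 4.107
endloop
endfacet
facet normal -0.650 -0.410 -0.640
outer loop
vertex 3.037 0.504 2.898
vertex 2.896 0.018 3.353
vertex 2.644 0.634 3.214
endloop
endfacet
facet normal 0.227 0.967 -0.116
outer loop
vertex 3.037 0.504 2.898
vertex 2.644 0.634 3.214
vertex 3.664 0.502 4.107
endloop
endfacet
facet normal -0.650 -0.410 -0.640
outer loop
vertex 2.644 0.634 3.214
vertex 2.896 0.018 3.353
vertex 2.399 0.403 3.611
endloop
endfacet
facet normal -0.221 0.896 0.385
outer loop
vertex 2.644 0.634 3.214
vertex 2.399 0.403 3.611
vertex 3.664 0.502 4.107
endloop
endfacet
facet normal -0.650 -0.412 -0.639
outer loop
vertex 2.399 0.403 3.611
vertex 2.896 0.018 3.353
vertex 2.446 -0.053 3.857
endloop
endfacet
facet normal -0.360 0.414 0.836
outer loop
vertex 2.399 0.403 3.611
vertex 2.446 -0.053 3.857
vertex 3.664 0.502 4.107
endloop
endfacet
facet normal -0.651 -0.409 -0.639
outer loop
vertex 2.446 -0.053 3.857
vertex 2.896 0.018 3.353
vertex 2.756 -0.468 3.807
endloop
endfacet
facet normal -0.109 -0.199 0.974
outer loop
vertex 2.446 -0.053 3.857
vertex 2.756 -0.468 3.807
vertex 3.664 0.502 4.107
endloop
endfacet
facet normal -0.650 -0.410 -0.640
outer loop
vertex 2.756 -0.468 3.807
vertex 2.896 0.018 3.353
vertex 3.149 -0.598 3.491
endloop
endfacet
facet normal 0.384 -0.581 0.717
outer loop
vertex 2.756 -0.468 3.807
vertex 3.149 -0.598 3.491
vertex 3.664 0.502 4.107
endloop
endfacet
facet normal -0.651 -0.410 -0.639
outer loop
vertex 3.149 -0.598 3.491
vertex 2.896 0.018 3.353
vertex 3.393 -0.367 3.094
endloop
endfacet
facet normal 0.833 -0.510 0.215
outer loop
vertex 3.149 -0.598 3.491
vertex 3.393 -0.367 3.094
vertex 3.664 0.502 4.107
endloop
endfacet
facet normal -0.650 -0.409 -0.640
outer loop
vertex 3.393 -0.367 3.094
vertex 2.896 0.018 3.353
vertex 3.347 0.09 2.849
endloop
endfacet
facet normal 0.971 -0.028 -0.235
outer loop
vertex 3.393 -0.367 3.094
vertex 3.347 0.09 2.849
vertex 3.664 0.502 4.107
endloop
endfacet

endsolid
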